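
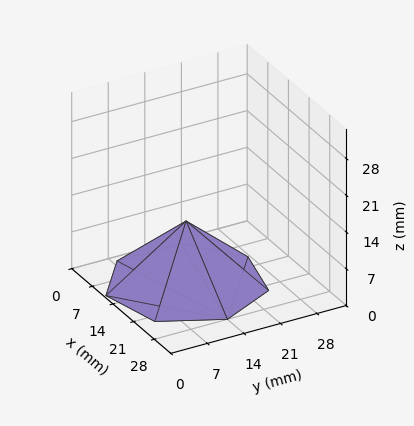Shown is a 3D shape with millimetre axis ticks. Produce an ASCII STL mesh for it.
Reading the render: the shape is a regular 7-sided pyramid, base circumscribed radius ≈ 14 mm, apex at z ≈ 12 mm (dimensions read to the nearest mm from the axis ticks). For the STL, each face is triangulated and given an outward normal.

solid part
  facet normal 0.0000 0.0000 -1.0000
    outer loop
      vertex 10.9 27.6 0.0
      vertex 22.7 24.9 0.0
      vertex 28.0 14.0 0.0
    endloop
  endfacet
  facet normal 0.0000 0.0000 -1.0000
    outer loop
      vertex 1.4 20.1 0.0
      vertex 10.9 27.6 0.0
      vertex 28.0 14.0 0.0
    endloop
  endfacet
  facet normal 0.0000 0.0000 -1.0000
    outer loop
      vertex 1.4 7.9 0.0
      vertex 1.4 20.1 0.0
      vertex 28.0 14.0 0.0
    endloop
  endfacet
  facet normal 0.0000 0.0000 -1.0000
    outer loop
      vertex 10.9 0.4 0.0
      vertex 1.4 7.9 0.0
      vertex 28.0 14.0 0.0
    endloop
  endfacet
  facet normal 0.0000 0.0000 -1.0000
    outer loop
      vertex 22.7 3.1 0.0
      vertex 10.9 0.4 0.0
      vertex 28.0 14.0 0.0
    endloop
  endfacet
  facet normal 0.6205 0.3017 0.7239
    outer loop
      vertex 28.0 14.0 0.0
      vertex 22.7 24.9 0.0
      vertex 14.0 14.0 12.0
    endloop
  endfacet
  facet normal 0.1540 0.6732 0.7232
    outer loop
      vertex 22.7 24.9 0.0
      vertex 10.9 27.6 0.0
      vertex 14.0 14.0 12.0
    endloop
  endfacet
  facet normal -0.4274 0.5414 0.7240
    outer loop
      vertex 10.9 27.6 0.0
      vertex 1.4 20.1 0.0
      vertex 14.0 14.0 12.0
    endloop
  endfacet
  facet normal -0.6897 0.0000 0.7241
    outer loop
      vertex 1.4 20.1 0.0
      vertex 1.4 7.9 0.0
      vertex 14.0 14.0 12.0
    endloop
  endfacet
  facet normal -0.4274 -0.5414 0.7240
    outer loop
      vertex 1.4 7.9 0.0
      vertex 10.9 0.4 0.0
      vertex 14.0 14.0 12.0
    endloop
  endfacet
  facet normal 0.1540 -0.6732 0.7232
    outer loop
      vertex 10.9 0.4 0.0
      vertex 22.7 3.1 0.0
      vertex 14.0 14.0 12.0
    endloop
  endfacet
  facet normal 0.6205 -0.3017 0.7239
    outer loop
      vertex 22.7 3.1 0.0
      vertex 28.0 14.0 0.0
      vertex 14.0 14.0 12.0
    endloop
  endfacet
endsolid part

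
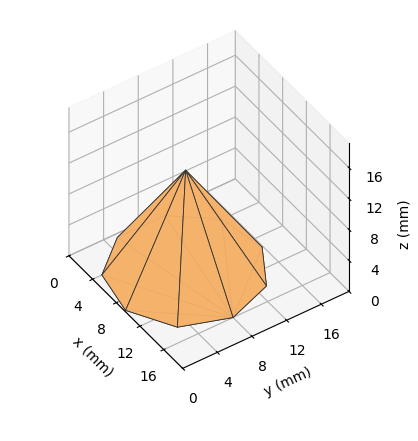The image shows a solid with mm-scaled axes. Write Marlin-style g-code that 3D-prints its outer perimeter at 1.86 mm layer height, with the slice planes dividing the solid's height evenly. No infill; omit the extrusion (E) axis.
Reading the render: the shape is a regular 9-sided pyramid, base circumscribed radius ≈ 8 mm, apex at z ≈ 13 mm (dimensions read to the nearest mm from the axis ticks). For the g-code, the solid's height is divided into equal slices at the stated Δz and each level perimeter traced with G1 moves after a G0 lift.

; perimeter-only toolpath
G21 ; units = mm
G90 ; absolute positioning
G28 ; home
; layer 1
G0 Z1.86
G0 X14.86 Y8.00
G1 X13.25 Y12.41
G1 X9.19 Y14.75
G1 X4.57 Y13.94
G1 X1.55 Y10.35
G1 X1.55 Y5.65
G1 X4.57 Y2.06
G1 X9.19 Y1.25
G1 X13.25 Y3.59
G1 X14.86 Y8.00
; layer 2
G0 Z3.71
G0 X13.71 Y8.00
G1 X12.38 Y11.67
G1 X8.99 Y13.63
G1 X5.14 Y12.95
G1 X2.63 Y9.96
G1 X2.63 Y6.04
G1 X5.14 Y3.05
G1 X8.99 Y2.37
G1 X12.38 Y4.33
G1 X13.71 Y8.00
; layer 3
G0 Z5.57
G0 X12.57 Y8.00
G1 X11.50 Y10.94
G1 X8.79 Y12.50
G1 X5.71 Y11.96
G1 X3.70 Y9.57
G1 X3.70 Y6.43
G1 X5.71 Y4.04
G1 X8.79 Y3.50
G1 X11.50 Y5.06
G1 X12.57 Y8.00
; layer 4
G0 Z7.43
G0 X11.43 Y8.00
G1 X10.63 Y10.20
G1 X8.60 Y11.38
G1 X6.29 Y10.97
G1 X4.78 Y9.17
G1 X4.78 Y6.83
G1 X6.29 Y5.03
G1 X8.60 Y4.62
G1 X10.63 Y5.80
G1 X11.43 Y8.00
; layer 5
G0 Z9.29
G0 X10.29 Y8.00
G1 X9.75 Y9.47
G1 X8.40 Y10.25
G1 X6.86 Y9.98
G1 X5.85 Y8.78
G1 X5.85 Y7.22
G1 X6.86 Y6.02
G1 X8.40 Y5.75
G1 X9.75 Y6.53
G1 X10.29 Y8.00
; layer 6
G0 Z11.14
G0 X9.14 Y8.00
G1 X8.88 Y8.73
G1 X8.20 Y9.13
G1 X7.43 Y8.99
G1 X6.93 Y8.39
G1 X6.93 Y7.61
G1 X7.43 Y7.01
G1 X8.20 Y6.87
G1 X8.88 Y7.27
G1 X9.14 Y8.00
M2 ; end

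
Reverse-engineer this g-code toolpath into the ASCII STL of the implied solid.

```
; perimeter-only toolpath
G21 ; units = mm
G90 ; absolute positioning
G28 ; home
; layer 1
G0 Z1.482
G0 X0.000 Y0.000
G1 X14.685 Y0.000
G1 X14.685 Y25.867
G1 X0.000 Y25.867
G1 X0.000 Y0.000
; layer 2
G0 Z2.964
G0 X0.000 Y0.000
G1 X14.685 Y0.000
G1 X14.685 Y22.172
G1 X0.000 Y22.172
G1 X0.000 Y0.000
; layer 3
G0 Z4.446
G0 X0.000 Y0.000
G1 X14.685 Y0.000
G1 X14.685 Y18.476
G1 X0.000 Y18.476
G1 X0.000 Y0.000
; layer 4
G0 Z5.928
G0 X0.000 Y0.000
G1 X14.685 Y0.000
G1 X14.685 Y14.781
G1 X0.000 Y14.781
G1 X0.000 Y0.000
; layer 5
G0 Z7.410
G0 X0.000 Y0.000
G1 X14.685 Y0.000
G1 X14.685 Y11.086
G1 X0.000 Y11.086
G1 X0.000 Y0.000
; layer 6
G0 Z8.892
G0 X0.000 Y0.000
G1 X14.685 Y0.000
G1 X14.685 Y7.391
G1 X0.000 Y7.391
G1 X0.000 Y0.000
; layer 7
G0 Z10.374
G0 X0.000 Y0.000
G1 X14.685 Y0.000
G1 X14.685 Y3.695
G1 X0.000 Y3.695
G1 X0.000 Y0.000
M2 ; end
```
solid part
  facet normal 0.0000 0.0000 -1.0000
    outer loop
      vertex 14.685 29.562 0.000
      vertex 14.685 0.000 0.000
      vertex 0.000 0.000 0.000
    endloop
  endfacet
  facet normal 0.0000 0.0000 -1.0000
    outer loop
      vertex 0.000 29.562 0.000
      vertex 14.685 29.562 0.000
      vertex 0.000 0.000 0.000
    endloop
  endfacet
  facet normal 0.0000 -1.0000 0.0000
    outer loop
      vertex 0.000 0.000 0.000
      vertex 14.685 0.000 0.000
      vertex 14.685 0.000 11.856
    endloop
  endfacet
  facet normal 0.0000 -1.0000 0.0000
    outer loop
      vertex 0.000 0.000 0.000
      vertex 14.685 0.000 11.856
      vertex 0.000 0.000 11.856
    endloop
  endfacet
  facet normal 0.0000 0.3722 0.9281
    outer loop
      vertex 0.000 0.000 11.856
      vertex 14.685 0.000 11.856
      vertex 14.685 29.562 0.000
    endloop
  endfacet
  facet normal 0.0000 0.3722 0.9281
    outer loop
      vertex 0.000 0.000 11.856
      vertex 14.685 29.562 0.000
      vertex 0.000 29.562 0.000
    endloop
  endfacet
  facet normal -1.0000 0.0000 0.0000
    outer loop
      vertex 0.000 0.000 11.856
      vertex 0.000 29.562 0.000
      vertex 0.000 0.000 0.000
    endloop
  endfacet
  facet normal 1.0000 0.0000 0.0000
    outer loop
      vertex 14.685 0.000 0.000
      vertex 14.685 29.562 0.000
      vertex 14.685 0.000 11.856
    endloop
  endfacet
endsolid part

The G0 Z moves step by Δz≈1.482 mm. The G1 loops shrink linearly with z, so the solid tapers from its base footprint up to z≈11.9. Closing with a flat bottom cap and the tapered top and triangulating gives 8 facets — a wedge (ramp): 14.7 × 29.6 mm base, rising to 11.9 mm along the y=0 edge and sloping linearly to z=0 at y=29.6.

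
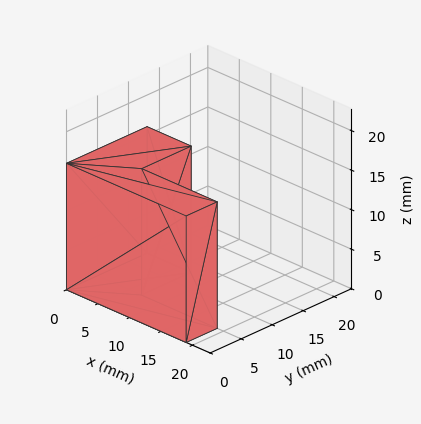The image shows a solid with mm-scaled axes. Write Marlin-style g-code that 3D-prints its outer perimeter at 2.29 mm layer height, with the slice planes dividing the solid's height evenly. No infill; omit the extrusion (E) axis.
Reading the render: the shape is an L-shaped prism: outer 19 × 13 mm, arm thicknesses ≈ 5 mm (horizontal) and 7 mm (vertical), extruded 16 mm in z (dimensions read to the nearest mm from the axis ticks). For the g-code, the solid's height is divided into equal slices at the stated Δz and each level perimeter traced with G1 moves after a G0 lift.

; perimeter-only toolpath
G21 ; units = mm
G90 ; absolute positioning
G28 ; home
; layer 1
G0 Z2.29
G0 X0.00 Y0.00
G1 X19.00 Y0.00
G1 X19.00 Y5.00
G1 X7.00 Y5.00
G1 X7.00 Y13.00
G1 X0.00 Y13.00
G1 X0.00 Y0.00
; layer 2
G0 Z4.57
G0 X0.00 Y0.00
G1 X19.00 Y0.00
G1 X19.00 Y5.00
G1 X7.00 Y5.00
G1 X7.00 Y13.00
G1 X0.00 Y13.00
G1 X0.00 Y0.00
; layer 3
G0 Z6.86
G0 X0.00 Y0.00
G1 X19.00 Y0.00
G1 X19.00 Y5.00
G1 X7.00 Y5.00
G1 X7.00 Y13.00
G1 X0.00 Y13.00
G1 X0.00 Y0.00
; layer 4
G0 Z9.14
G0 X0.00 Y0.00
G1 X19.00 Y0.00
G1 X19.00 Y5.00
G1 X7.00 Y5.00
G1 X7.00 Y13.00
G1 X0.00 Y13.00
G1 X0.00 Y0.00
; layer 5
G0 Z11.43
G0 X0.00 Y0.00
G1 X19.00 Y0.00
G1 X19.00 Y5.00
G1 X7.00 Y5.00
G1 X7.00 Y13.00
G1 X0.00 Y13.00
G1 X0.00 Y0.00
; layer 6
G0 Z13.71
G0 X0.00 Y0.00
G1 X19.00 Y0.00
G1 X19.00 Y5.00
G1 X7.00 Y5.00
G1 X7.00 Y13.00
G1 X0.00 Y13.00
G1 X0.00 Y0.00
; layer 7
G0 Z16.00
G0 X0.00 Y0.00
G1 X19.00 Y0.00
G1 X19.00 Y5.00
G1 X7.00 Y5.00
G1 X7.00 Y13.00
G1 X0.00 Y13.00
G1 X0.00 Y0.00
M2 ; end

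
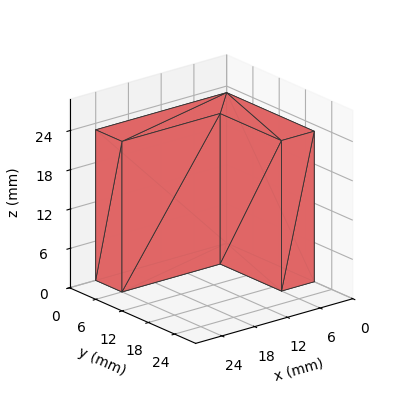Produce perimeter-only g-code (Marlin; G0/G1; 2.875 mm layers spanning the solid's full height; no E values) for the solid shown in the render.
Reading the render: the shape is an L-shaped prism: outer 24 × 20 mm, arm thicknesses ≈ 6 mm (horizontal) and 6 mm (vertical), extruded 23 mm in z (dimensions read to the nearest mm from the axis ticks). For the g-code, the solid's height is divided into equal slices at the stated Δz and each level perimeter traced with G1 moves after a G0 lift.

; perimeter-only toolpath
G21 ; units = mm
G90 ; absolute positioning
G28 ; home
; layer 1
G0 Z2.875
G0 X0.000 Y0.000
G1 X24.000 Y0.000
G1 X24.000 Y6.000
G1 X6.000 Y6.000
G1 X6.000 Y20.000
G1 X0.000 Y20.000
G1 X0.000 Y0.000
; layer 2
G0 Z5.750
G0 X0.000 Y0.000
G1 X24.000 Y0.000
G1 X24.000 Y6.000
G1 X6.000 Y6.000
G1 X6.000 Y20.000
G1 X0.000 Y20.000
G1 X0.000 Y0.000
; layer 3
G0 Z8.625
G0 X0.000 Y0.000
G1 X24.000 Y0.000
G1 X24.000 Y6.000
G1 X6.000 Y6.000
G1 X6.000 Y20.000
G1 X0.000 Y20.000
G1 X0.000 Y0.000
; layer 4
G0 Z11.500
G0 X0.000 Y0.000
G1 X24.000 Y0.000
G1 X24.000 Y6.000
G1 X6.000 Y6.000
G1 X6.000 Y20.000
G1 X0.000 Y20.000
G1 X0.000 Y0.000
; layer 5
G0 Z14.375
G0 X0.000 Y0.000
G1 X24.000 Y0.000
G1 X24.000 Y6.000
G1 X6.000 Y6.000
G1 X6.000 Y20.000
G1 X0.000 Y20.000
G1 X0.000 Y0.000
; layer 6
G0 Z17.250
G0 X0.000 Y0.000
G1 X24.000 Y0.000
G1 X24.000 Y6.000
G1 X6.000 Y6.000
G1 X6.000 Y20.000
G1 X0.000 Y20.000
G1 X0.000 Y0.000
; layer 7
G0 Z20.125
G0 X0.000 Y0.000
G1 X24.000 Y0.000
G1 X24.000 Y6.000
G1 X6.000 Y6.000
G1 X6.000 Y20.000
G1 X0.000 Y20.000
G1 X0.000 Y0.000
; layer 8
G0 Z23.000
G0 X0.000 Y0.000
G1 X24.000 Y0.000
G1 X24.000 Y6.000
G1 X6.000 Y6.000
G1 X6.000 Y20.000
G1 X0.000 Y20.000
G1 X0.000 Y0.000
M2 ; end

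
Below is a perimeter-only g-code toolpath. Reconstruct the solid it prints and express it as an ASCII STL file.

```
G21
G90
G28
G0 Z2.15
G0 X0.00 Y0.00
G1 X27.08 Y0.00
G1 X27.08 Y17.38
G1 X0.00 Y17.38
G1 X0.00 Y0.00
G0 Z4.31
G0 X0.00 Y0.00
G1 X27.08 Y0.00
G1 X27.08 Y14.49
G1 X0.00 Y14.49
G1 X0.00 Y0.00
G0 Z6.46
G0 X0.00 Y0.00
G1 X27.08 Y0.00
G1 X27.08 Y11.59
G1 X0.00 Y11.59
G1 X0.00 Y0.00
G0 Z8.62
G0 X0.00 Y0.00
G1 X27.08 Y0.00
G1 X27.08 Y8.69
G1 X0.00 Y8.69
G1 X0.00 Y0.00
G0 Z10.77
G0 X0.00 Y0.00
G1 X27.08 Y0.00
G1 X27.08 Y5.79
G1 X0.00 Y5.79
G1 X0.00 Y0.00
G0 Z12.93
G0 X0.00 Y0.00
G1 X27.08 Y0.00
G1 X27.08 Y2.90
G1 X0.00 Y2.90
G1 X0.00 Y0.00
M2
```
solid part
  facet normal 0.0000 0.0000 -1.0000
    outer loop
      vertex 27.08 20.28 0.00
      vertex 27.08 0.00 0.00
      vertex 0.00 0.00 0.00
    endloop
  endfacet
  facet normal 0.0000 0.0000 -1.0000
    outer loop
      vertex 0.00 20.28 0.00
      vertex 27.08 20.28 0.00
      vertex 0.00 0.00 0.00
    endloop
  endfacet
  facet normal 0.0000 -1.0000 0.0000
    outer loop
      vertex 0.00 0.00 0.00
      vertex 27.08 0.00 0.00
      vertex 27.08 0.00 15.08
    endloop
  endfacet
  facet normal 0.0000 -1.0000 0.0000
    outer loop
      vertex 0.00 0.00 0.00
      vertex 27.08 0.00 15.08
      vertex 0.00 0.00 15.08
    endloop
  endfacet
  facet normal 0.0000 0.5967 0.8025
    outer loop
      vertex 0.00 0.00 15.08
      vertex 27.08 0.00 15.08
      vertex 27.08 20.28 0.00
    endloop
  endfacet
  facet normal 0.0000 0.5967 0.8025
    outer loop
      vertex 0.00 0.00 15.08
      vertex 27.08 20.28 0.00
      vertex 0.00 20.28 0.00
    endloop
  endfacet
  facet normal -1.0000 0.0000 0.0000
    outer loop
      vertex 0.00 0.00 15.08
      vertex 0.00 20.28 0.00
      vertex 0.00 0.00 0.00
    endloop
  endfacet
  facet normal 1.0000 0.0000 0.0000
    outer loop
      vertex 27.08 0.00 0.00
      vertex 27.08 20.28 0.00
      vertex 27.08 0.00 15.08
    endloop
  endfacet
endsolid part

The G0 Z moves step by Δz≈2.15 mm. The G1 loops shrink linearly with z, so the solid tapers from its base footprint up to z≈15.1. Closing with a flat bottom cap and the tapered top and triangulating gives 8 facets — a wedge (ramp): 27.1 × 20.3 mm base, rising to 15.1 mm along the y=0 edge and sloping linearly to z=0 at y=20.3.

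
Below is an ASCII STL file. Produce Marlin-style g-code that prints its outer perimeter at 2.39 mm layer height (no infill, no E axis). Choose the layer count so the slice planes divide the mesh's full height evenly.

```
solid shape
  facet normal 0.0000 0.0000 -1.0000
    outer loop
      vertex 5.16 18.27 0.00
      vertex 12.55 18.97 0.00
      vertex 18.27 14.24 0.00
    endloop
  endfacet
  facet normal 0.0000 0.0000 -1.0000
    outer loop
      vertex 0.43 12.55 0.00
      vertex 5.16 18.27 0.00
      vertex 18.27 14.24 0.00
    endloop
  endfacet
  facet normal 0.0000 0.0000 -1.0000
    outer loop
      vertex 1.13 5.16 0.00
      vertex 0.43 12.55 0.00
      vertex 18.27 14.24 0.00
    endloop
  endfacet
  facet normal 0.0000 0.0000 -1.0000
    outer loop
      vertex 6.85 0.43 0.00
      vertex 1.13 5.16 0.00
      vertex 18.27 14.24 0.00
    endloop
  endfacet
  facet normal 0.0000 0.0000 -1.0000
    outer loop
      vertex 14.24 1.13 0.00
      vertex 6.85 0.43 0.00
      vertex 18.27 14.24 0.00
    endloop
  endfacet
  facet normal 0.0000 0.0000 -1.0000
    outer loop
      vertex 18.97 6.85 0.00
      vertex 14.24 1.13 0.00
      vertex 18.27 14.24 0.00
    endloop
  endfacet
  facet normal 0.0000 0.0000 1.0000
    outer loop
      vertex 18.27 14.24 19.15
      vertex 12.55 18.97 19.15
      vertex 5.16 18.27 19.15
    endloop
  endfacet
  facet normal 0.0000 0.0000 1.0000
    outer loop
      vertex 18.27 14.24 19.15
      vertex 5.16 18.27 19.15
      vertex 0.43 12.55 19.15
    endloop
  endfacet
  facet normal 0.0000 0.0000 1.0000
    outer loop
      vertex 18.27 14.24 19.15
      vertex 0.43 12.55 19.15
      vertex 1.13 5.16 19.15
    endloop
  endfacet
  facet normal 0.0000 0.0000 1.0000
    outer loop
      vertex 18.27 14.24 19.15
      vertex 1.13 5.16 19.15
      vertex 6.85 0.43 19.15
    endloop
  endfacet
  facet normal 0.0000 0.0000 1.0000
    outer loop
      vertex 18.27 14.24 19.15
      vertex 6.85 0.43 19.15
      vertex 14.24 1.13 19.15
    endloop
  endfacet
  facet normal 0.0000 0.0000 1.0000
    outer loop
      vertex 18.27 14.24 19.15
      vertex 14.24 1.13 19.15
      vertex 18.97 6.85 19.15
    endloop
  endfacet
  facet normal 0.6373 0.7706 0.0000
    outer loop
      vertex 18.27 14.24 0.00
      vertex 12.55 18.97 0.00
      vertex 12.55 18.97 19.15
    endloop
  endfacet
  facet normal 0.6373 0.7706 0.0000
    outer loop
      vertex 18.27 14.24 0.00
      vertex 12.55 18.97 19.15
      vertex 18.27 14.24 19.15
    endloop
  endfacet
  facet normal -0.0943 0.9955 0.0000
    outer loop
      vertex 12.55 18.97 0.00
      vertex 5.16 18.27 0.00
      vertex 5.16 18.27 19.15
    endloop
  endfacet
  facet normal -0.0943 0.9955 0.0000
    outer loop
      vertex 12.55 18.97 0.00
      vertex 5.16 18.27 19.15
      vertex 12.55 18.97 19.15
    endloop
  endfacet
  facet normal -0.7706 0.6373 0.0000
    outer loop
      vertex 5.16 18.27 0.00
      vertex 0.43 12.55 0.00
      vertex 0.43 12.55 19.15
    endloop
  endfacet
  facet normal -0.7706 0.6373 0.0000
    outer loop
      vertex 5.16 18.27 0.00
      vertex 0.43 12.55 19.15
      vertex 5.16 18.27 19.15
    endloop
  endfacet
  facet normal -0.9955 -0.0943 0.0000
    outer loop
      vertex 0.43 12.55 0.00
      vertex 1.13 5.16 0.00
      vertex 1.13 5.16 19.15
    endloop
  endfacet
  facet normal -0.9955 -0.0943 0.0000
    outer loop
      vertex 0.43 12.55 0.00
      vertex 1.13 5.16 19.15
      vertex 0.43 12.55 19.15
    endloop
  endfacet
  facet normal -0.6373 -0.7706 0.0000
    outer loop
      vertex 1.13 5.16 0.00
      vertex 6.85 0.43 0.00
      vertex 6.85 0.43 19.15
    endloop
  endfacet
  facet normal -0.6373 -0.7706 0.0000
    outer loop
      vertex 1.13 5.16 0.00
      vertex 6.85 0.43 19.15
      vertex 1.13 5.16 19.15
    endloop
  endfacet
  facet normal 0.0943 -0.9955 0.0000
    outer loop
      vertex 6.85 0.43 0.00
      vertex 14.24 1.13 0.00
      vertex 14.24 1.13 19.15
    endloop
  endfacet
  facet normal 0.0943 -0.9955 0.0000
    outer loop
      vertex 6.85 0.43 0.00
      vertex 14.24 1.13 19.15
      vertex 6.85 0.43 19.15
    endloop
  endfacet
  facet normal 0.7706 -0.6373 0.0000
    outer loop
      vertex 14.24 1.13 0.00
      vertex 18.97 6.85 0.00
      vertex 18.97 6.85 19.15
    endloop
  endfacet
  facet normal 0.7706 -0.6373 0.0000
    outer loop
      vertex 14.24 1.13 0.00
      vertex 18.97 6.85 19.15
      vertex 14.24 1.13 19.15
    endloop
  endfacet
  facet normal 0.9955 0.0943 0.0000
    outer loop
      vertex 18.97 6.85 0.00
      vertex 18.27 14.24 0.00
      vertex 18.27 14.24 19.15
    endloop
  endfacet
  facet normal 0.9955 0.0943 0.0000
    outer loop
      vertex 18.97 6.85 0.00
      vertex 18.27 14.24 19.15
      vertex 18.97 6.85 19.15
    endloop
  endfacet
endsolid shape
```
; perimeter-only toolpath
G21 ; units = mm
G90 ; absolute positioning
G28 ; home
; layer 1
G0 Z2.39
G0 X18.27 Y14.24
G1 X12.55 Y18.97
G1 X5.16 Y18.27
G1 X0.43 Y12.55
G1 X1.13 Y5.16
G1 X6.85 Y0.43
G1 X14.24 Y1.13
G1 X18.97 Y6.85
G1 X18.27 Y14.24
; layer 2
G0 Z4.79
G0 X18.27 Y14.24
G1 X12.55 Y18.97
G1 X5.16 Y18.27
G1 X0.43 Y12.55
G1 X1.13 Y5.16
G1 X6.85 Y0.43
G1 X14.24 Y1.13
G1 X18.97 Y6.85
G1 X18.27 Y14.24
; layer 3
G0 Z7.18
G0 X18.27 Y14.24
G1 X12.55 Y18.97
G1 X5.16 Y18.27
G1 X0.43 Y12.55
G1 X1.13 Y5.16
G1 X6.85 Y0.43
G1 X14.24 Y1.13
G1 X18.97 Y6.85
G1 X18.27 Y14.24
; layer 4
G0 Z9.57
G0 X18.27 Y14.24
G1 X12.55 Y18.97
G1 X5.16 Y18.27
G1 X0.43 Y12.55
G1 X1.13 Y5.16
G1 X6.85 Y0.43
G1 X14.24 Y1.13
G1 X18.97 Y6.85
G1 X18.27 Y14.24
; layer 5
G0 Z11.97
G0 X18.27 Y14.24
G1 X12.55 Y18.97
G1 X5.16 Y18.27
G1 X0.43 Y12.55
G1 X1.13 Y5.16
G1 X6.85 Y0.43
G1 X14.24 Y1.13
G1 X18.97 Y6.85
G1 X18.27 Y14.24
; layer 6
G0 Z14.36
G0 X18.27 Y14.24
G1 X12.55 Y18.97
G1 X5.16 Y18.27
G1 X0.43 Y12.55
G1 X1.13 Y5.16
G1 X6.85 Y0.43
G1 X14.24 Y1.13
G1 X18.97 Y6.85
G1 X18.27 Y14.24
; layer 7
G0 Z16.76
G0 X18.27 Y14.24
G1 X12.55 Y18.97
G1 X5.16 Y18.27
G1 X0.43 Y12.55
G1 X1.13 Y5.16
G1 X6.85 Y0.43
G1 X14.24 Y1.13
G1 X18.97 Y6.85
G1 X18.27 Y14.24
; layer 8
G0 Z19.15
G0 X18.27 Y14.24
G1 X12.55 Y18.97
G1 X5.16 Y18.27
G1 X0.43 Y12.55
G1 X1.13 Y5.16
G1 X6.85 Y0.43
G1 X14.24 Y1.13
G1 X18.97 Y6.85
G1 X18.27 Y14.24
M2 ; end

The solid is a regular 8-sided prism (a cylinder approximated with 8 flat sides), circumscribed radius ≈ 9.7 mm, height ≈ 19.1 mm. Slicing at Δz = 2.39 mm — 8 equal slices spanning the solid's height, so layer i sits at z = i·h/8 — gives 8 non-empty perimeters. Each is a 8-segment closed polygon; G0 lifts to the layer z and rapids to the start vertex, then G1 traces the edges.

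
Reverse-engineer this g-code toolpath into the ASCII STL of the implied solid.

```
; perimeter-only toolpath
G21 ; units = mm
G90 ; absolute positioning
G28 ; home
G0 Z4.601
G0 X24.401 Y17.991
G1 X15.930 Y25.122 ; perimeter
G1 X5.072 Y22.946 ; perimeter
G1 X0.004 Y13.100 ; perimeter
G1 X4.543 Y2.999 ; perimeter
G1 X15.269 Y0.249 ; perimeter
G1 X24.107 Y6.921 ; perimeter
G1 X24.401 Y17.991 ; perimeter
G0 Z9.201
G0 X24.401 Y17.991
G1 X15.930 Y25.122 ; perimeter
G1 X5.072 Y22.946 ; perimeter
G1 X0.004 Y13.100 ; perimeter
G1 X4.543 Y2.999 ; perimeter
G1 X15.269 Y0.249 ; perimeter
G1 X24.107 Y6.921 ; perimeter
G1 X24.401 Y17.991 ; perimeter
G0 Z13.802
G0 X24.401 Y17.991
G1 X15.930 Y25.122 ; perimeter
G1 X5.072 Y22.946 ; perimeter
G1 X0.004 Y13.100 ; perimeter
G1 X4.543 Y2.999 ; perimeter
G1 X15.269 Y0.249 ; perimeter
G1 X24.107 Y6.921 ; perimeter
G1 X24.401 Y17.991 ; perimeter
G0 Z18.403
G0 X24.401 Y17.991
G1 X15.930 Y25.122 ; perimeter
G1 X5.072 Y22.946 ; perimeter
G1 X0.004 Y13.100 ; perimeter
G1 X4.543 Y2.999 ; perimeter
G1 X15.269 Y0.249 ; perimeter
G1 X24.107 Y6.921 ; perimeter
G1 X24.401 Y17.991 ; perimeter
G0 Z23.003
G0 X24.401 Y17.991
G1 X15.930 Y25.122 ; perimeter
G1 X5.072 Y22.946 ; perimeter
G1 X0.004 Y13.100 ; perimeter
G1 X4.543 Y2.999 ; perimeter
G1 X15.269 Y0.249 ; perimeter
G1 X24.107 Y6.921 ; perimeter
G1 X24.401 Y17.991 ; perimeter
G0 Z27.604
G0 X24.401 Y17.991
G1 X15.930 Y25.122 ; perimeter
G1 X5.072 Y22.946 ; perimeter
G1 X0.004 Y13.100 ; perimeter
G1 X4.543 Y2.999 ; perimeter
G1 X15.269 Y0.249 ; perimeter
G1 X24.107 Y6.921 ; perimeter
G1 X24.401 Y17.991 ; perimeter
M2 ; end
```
solid part
  facet normal 0.0000 0.0000 -1.0000
    outer loop
      vertex 5.072 22.946 0.000
      vertex 15.930 25.122 0.000
      vertex 24.401 17.991 0.000
    endloop
  endfacet
  facet normal 0.0000 0.0000 -1.0000
    outer loop
      vertex 0.004 13.100 0.000
      vertex 5.072 22.946 0.000
      vertex 24.401 17.991 0.000
    endloop
  endfacet
  facet normal 0.0000 0.0000 -1.0000
    outer loop
      vertex 4.543 2.999 0.000
      vertex 0.004 13.100 0.000
      vertex 24.401 17.991 0.000
    endloop
  endfacet
  facet normal 0.0000 0.0000 -1.0000
    outer loop
      vertex 15.269 0.249 0.000
      vertex 4.543 2.999 0.000
      vertex 24.401 17.991 0.000
    endloop
  endfacet
  facet normal 0.0000 0.0000 -1.0000
    outer loop
      vertex 24.107 6.921 0.000
      vertex 15.269 0.249 0.000
      vertex 24.401 17.991 0.000
    endloop
  endfacet
  facet normal 0.0000 0.0000 1.0000
    outer loop
      vertex 24.401 17.991 27.604
      vertex 15.930 25.122 27.604
      vertex 5.072 22.946 27.604
    endloop
  endfacet
  facet normal 0.0000 0.0000 1.0000
    outer loop
      vertex 24.401 17.991 27.604
      vertex 5.072 22.946 27.604
      vertex 0.004 13.100 27.604
    endloop
  endfacet
  facet normal 0.0000 0.0000 1.0000
    outer loop
      vertex 24.401 17.991 27.604
      vertex 0.004 13.100 27.604
      vertex 4.543 2.999 27.604
    endloop
  endfacet
  facet normal 0.0000 0.0000 1.0000
    outer loop
      vertex 24.401 17.991 27.604
      vertex 4.543 2.999 27.604
      vertex 15.269 0.249 27.604
    endloop
  endfacet
  facet normal 0.0000 0.0000 1.0000
    outer loop
      vertex 24.401 17.991 27.604
      vertex 15.269 0.249 27.604
      vertex 24.107 6.921 27.604
    endloop
  endfacet
  facet normal 0.6440 0.7650 0.0000
    outer loop
      vertex 24.401 17.991 0.000
      vertex 15.930 25.122 0.000
      vertex 15.930 25.122 27.604
    endloop
  endfacet
  facet normal 0.6440 0.7650 0.0000
    outer loop
      vertex 24.401 17.991 0.000
      vertex 15.930 25.122 27.604
      vertex 24.401 17.991 27.604
    endloop
  endfacet
  facet normal -0.1965 0.9805 0.0000
    outer loop
      vertex 15.930 25.122 0.000
      vertex 5.072 22.946 0.000
      vertex 5.072 22.946 27.604
    endloop
  endfacet
  facet normal -0.1965 0.9805 0.0000
    outer loop
      vertex 15.930 25.122 0.000
      vertex 5.072 22.946 27.604
      vertex 15.930 25.122 27.604
    endloop
  endfacet
  facet normal -0.8891 0.4577 0.0000
    outer loop
      vertex 5.072 22.946 0.000
      vertex 0.004 13.100 0.000
      vertex 0.004 13.100 27.604
    endloop
  endfacet
  facet normal -0.8891 0.4577 0.0000
    outer loop
      vertex 5.072 22.946 0.000
      vertex 0.004 13.100 27.604
      vertex 5.072 22.946 27.604
    endloop
  endfacet
  facet normal -0.9121 -0.4099 0.0000
    outer loop
      vertex 0.004 13.100 0.000
      vertex 4.543 2.999 0.000
      vertex 4.543 2.999 27.604
    endloop
  endfacet
  facet normal -0.9121 -0.4099 0.0000
    outer loop
      vertex 0.004 13.100 0.000
      vertex 4.543 2.999 27.604
      vertex 0.004 13.100 27.604
    endloop
  endfacet
  facet normal -0.2484 -0.9687 0.0000
    outer loop
      vertex 4.543 2.999 0.000
      vertex 15.269 0.249 0.000
      vertex 15.269 0.249 27.604
    endloop
  endfacet
  facet normal -0.2484 -0.9687 0.0000
    outer loop
      vertex 4.543 2.999 0.000
      vertex 15.269 0.249 27.604
      vertex 4.543 2.999 27.604
    endloop
  endfacet
  facet normal 0.6025 -0.7981 0.0000
    outer loop
      vertex 15.269 0.249 0.000
      vertex 24.107 6.921 0.000
      vertex 24.107 6.921 27.604
    endloop
  endfacet
  facet normal 0.6025 -0.7981 0.0000
    outer loop
      vertex 15.269 0.249 0.000
      vertex 24.107 6.921 27.604
      vertex 15.269 0.249 27.604
    endloop
  endfacet
  facet normal 0.9996 -0.0265 0.0000
    outer loop
      vertex 24.107 6.921 0.000
      vertex 24.401 17.991 0.000
      vertex 24.401 17.991 27.604
    endloop
  endfacet
  facet normal 0.9996 -0.0265 0.0000
    outer loop
      vertex 24.107 6.921 0.000
      vertex 24.401 17.991 27.604
      vertex 24.107 6.921 27.604
    endloop
  endfacet
endsolid part

The G0 Z moves step by Δz≈4.601 mm. Every layer's G1 loop is the same polygon, so the solid is a straight extrusion of it from z=0 to z≈27.6. Closing with flat bottom and top caps and triangulating gives 24 facets — a regular 7-sided prism (a cylinder approximated with 7 flat sides), circumscribed radius ≈ 12.8 mm, height ≈ 27.6 mm.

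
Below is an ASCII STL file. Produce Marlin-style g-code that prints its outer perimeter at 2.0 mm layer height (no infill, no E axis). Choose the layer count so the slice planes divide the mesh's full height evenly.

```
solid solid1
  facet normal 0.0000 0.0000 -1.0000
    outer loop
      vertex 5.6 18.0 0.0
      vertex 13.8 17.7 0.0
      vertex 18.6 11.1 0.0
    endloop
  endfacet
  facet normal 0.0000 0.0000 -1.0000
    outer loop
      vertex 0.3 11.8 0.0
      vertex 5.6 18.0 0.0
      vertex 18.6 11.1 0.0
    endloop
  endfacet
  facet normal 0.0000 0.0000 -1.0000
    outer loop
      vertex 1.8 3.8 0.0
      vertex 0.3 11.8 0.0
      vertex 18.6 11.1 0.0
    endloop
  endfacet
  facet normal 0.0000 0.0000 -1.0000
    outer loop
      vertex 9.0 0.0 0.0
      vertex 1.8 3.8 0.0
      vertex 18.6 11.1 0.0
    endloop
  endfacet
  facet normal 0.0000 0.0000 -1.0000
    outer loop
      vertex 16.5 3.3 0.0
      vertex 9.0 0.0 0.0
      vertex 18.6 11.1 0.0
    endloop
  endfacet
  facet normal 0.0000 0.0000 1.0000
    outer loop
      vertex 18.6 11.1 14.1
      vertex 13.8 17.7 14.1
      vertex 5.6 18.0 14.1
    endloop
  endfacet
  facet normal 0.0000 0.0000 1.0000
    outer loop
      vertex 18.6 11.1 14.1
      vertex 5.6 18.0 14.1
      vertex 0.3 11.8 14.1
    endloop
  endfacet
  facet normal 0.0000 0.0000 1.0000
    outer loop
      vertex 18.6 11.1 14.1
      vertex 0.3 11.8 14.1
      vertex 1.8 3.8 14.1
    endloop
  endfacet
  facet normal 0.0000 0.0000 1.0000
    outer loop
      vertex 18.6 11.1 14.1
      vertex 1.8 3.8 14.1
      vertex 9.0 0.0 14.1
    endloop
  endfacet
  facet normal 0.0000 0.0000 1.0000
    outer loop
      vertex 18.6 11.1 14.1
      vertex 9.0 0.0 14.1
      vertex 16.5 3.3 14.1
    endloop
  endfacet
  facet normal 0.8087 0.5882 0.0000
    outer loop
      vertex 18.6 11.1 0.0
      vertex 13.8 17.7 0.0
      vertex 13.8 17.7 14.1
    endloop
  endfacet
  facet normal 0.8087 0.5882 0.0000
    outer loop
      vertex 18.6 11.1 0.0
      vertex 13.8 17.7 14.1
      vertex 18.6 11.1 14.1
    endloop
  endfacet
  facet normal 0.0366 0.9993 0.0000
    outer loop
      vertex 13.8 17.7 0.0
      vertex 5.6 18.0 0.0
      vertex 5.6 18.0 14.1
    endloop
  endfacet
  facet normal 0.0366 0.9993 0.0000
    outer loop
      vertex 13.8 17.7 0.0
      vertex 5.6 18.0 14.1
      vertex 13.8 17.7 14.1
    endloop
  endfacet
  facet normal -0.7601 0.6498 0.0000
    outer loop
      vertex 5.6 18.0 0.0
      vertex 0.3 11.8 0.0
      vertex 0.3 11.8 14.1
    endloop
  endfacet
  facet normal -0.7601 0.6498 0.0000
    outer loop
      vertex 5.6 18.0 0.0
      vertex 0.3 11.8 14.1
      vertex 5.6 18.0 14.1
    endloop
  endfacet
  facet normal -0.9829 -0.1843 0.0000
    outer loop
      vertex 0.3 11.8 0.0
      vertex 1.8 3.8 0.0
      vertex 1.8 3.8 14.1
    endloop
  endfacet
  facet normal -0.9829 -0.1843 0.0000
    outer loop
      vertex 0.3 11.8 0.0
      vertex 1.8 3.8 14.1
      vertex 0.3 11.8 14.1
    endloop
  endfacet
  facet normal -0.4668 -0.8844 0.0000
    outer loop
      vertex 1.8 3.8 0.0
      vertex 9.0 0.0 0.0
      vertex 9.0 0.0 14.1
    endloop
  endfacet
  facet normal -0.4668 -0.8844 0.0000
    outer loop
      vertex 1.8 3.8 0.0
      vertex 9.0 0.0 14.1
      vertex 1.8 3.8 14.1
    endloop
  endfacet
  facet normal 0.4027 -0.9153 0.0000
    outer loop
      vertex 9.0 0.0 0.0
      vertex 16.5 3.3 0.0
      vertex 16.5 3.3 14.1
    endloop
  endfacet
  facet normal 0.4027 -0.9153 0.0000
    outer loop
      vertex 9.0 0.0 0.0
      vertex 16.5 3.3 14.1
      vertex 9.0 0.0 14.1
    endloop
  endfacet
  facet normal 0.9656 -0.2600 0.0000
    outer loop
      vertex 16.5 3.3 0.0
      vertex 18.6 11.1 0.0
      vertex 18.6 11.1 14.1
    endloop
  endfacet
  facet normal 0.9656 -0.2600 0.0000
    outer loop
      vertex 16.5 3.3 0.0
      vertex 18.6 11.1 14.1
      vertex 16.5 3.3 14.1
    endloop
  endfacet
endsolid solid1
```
; perimeter-only toolpath
G21 ; units = mm
G90 ; absolute positioning
G28 ; home
; layer 1
G0 Z2.0
G0 X18.6 Y11.1
G1 X13.8 Y17.7
G1 X5.6 Y18.0
G1 X0.3 Y11.8
G1 X1.8 Y3.8
G1 X9.0 Y0.0
G1 X16.5 Y3.3
G1 X18.6 Y11.1
; layer 2
G0 Z4.0
G0 X18.6 Y11.1
G1 X13.8 Y17.7
G1 X5.6 Y18.0
G1 X0.3 Y11.8
G1 X1.8 Y3.8
G1 X9.0 Y0.0
G1 X16.5 Y3.3
G1 X18.6 Y11.1
; layer 3
G0 Z6.0
G0 X18.6 Y11.1
G1 X13.8 Y17.7
G1 X5.6 Y18.0
G1 X0.3 Y11.8
G1 X1.8 Y3.8
G1 X9.0 Y0.0
G1 X16.5 Y3.3
G1 X18.6 Y11.1
; layer 4
G0 Z8.1
G0 X18.6 Y11.1
G1 X13.8 Y17.7
G1 X5.6 Y18.0
G1 X0.3 Y11.8
G1 X1.8 Y3.8
G1 X9.0 Y0.0
G1 X16.5 Y3.3
G1 X18.6 Y11.1
; layer 5
G0 Z10.1
G0 X18.6 Y11.1
G1 X13.8 Y17.7
G1 X5.6 Y18.0
G1 X0.3 Y11.8
G1 X1.8 Y3.8
G1 X9.0 Y0.0
G1 X16.5 Y3.3
G1 X18.6 Y11.1
; layer 6
G0 Z12.1
G0 X18.6 Y11.1
G1 X13.8 Y17.7
G1 X5.6 Y18.0
G1 X0.3 Y11.8
G1 X1.8 Y3.8
G1 X9.0 Y0.0
G1 X16.5 Y3.3
G1 X18.6 Y11.1
; layer 7
G0 Z14.1
G0 X18.6 Y11.1
G1 X13.8 Y17.7
G1 X5.6 Y18.0
G1 X0.3 Y11.8
G1 X1.8 Y3.8
G1 X9.0 Y0.0
G1 X16.5 Y3.3
G1 X18.6 Y11.1
M2 ; end

The solid is a regular 7-sided prism (a cylinder approximated with 7 flat sides), circumscribed radius ≈ 9.4 mm, height ≈ 14.1 mm. Slicing at Δz = 2.0 mm — 7 equal slices spanning the solid's height, so layer i sits at z = i·h/7 — gives 7 non-empty perimeters. Each is a 7-segment closed polygon; G0 lifts to the layer z and rapids to the start vertex, then G1 traces the edges.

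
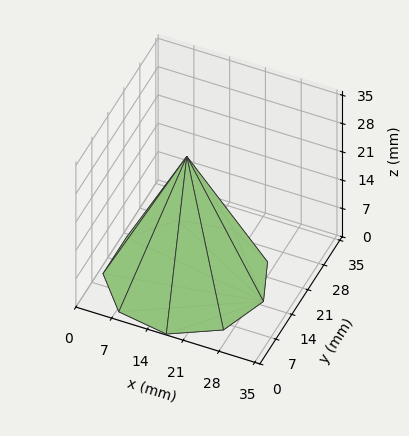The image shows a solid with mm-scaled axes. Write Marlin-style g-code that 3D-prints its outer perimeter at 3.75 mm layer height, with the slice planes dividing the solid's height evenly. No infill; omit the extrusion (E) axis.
Reading the render: the shape is a regular 9-sided pyramid, base circumscribed radius ≈ 15 mm, apex at z ≈ 30 mm (dimensions read to the nearest mm from the axis ticks). For the g-code, the solid's height is divided into equal slices at the stated Δz and each level perimeter traced with G1 moves after a G0 lift.

; perimeter-only toolpath
G21 ; units = mm
G90 ; absolute positioning
G28 ; home
; layer 1
G0 Z3.75
G0 X28.12 Y15.00
G1 X25.05 Y23.44
G1 X17.28 Y27.92
G1 X8.44 Y26.37
G1 X2.66 Y19.49
G1 X2.66 Y10.51
G1 X8.44 Y3.63
G1 X17.28 Y2.08
G1 X25.05 Y6.57
G1 X28.12 Y15.00
; layer 2
G0 Z7.50
G0 X26.25 Y15.00
G1 X23.62 Y22.23
G1 X16.95 Y26.08
G1 X9.38 Y24.74
G1 X4.42 Y18.85
G1 X4.42 Y11.15
G1 X9.38 Y5.26
G1 X16.95 Y3.92
G1 X23.62 Y7.77
G1 X26.25 Y15.00
; layer 3
G0 Z11.25
G0 X24.38 Y15.00
G1 X22.18 Y21.02
G1 X16.62 Y24.23
G1 X10.31 Y23.12
G1 X6.19 Y18.21
G1 X6.19 Y11.79
G1 X10.31 Y6.88
G1 X16.62 Y5.77
G1 X22.18 Y8.97
G1 X24.38 Y15.00
; layer 4
G0 Z15.00
G0 X22.50 Y15.00
G1 X20.74 Y19.82
G1 X16.30 Y22.38
G1 X11.25 Y21.49
G1 X7.95 Y17.56
G1 X7.95 Y12.43
G1 X11.25 Y8.50
G1 X16.30 Y7.62
G1 X20.74 Y10.18
G1 X22.50 Y15.00
; layer 5
G0 Z18.75
G0 X20.62 Y15.00
G1 X19.31 Y18.62
G1 X15.98 Y20.54
G1 X12.19 Y19.87
G1 X9.71 Y16.92
G1 X9.71 Y13.08
G1 X12.19 Y10.13
G1 X15.98 Y9.46
G1 X19.31 Y11.38
G1 X20.62 Y15.00
; layer 6
G0 Z22.50
G0 X18.75 Y15.00
G1 X17.87 Y17.41
G1 X15.65 Y18.69
G1 X13.12 Y18.25
G1 X11.47 Y16.28
G1 X11.47 Y13.72
G1 X13.12 Y11.75
G1 X15.65 Y11.31
G1 X17.87 Y12.59
G1 X18.75 Y15.00
; layer 7
G0 Z26.25
G0 X16.88 Y15.00
G1 X16.44 Y16.20
G1 X15.32 Y16.85
G1 X14.06 Y16.62
G1 X13.24 Y15.64
G1 X13.24 Y14.36
G1 X14.06 Y13.38
G1 X15.32 Y13.15
G1 X16.44 Y13.79
G1 X16.88 Y15.00
M2 ; end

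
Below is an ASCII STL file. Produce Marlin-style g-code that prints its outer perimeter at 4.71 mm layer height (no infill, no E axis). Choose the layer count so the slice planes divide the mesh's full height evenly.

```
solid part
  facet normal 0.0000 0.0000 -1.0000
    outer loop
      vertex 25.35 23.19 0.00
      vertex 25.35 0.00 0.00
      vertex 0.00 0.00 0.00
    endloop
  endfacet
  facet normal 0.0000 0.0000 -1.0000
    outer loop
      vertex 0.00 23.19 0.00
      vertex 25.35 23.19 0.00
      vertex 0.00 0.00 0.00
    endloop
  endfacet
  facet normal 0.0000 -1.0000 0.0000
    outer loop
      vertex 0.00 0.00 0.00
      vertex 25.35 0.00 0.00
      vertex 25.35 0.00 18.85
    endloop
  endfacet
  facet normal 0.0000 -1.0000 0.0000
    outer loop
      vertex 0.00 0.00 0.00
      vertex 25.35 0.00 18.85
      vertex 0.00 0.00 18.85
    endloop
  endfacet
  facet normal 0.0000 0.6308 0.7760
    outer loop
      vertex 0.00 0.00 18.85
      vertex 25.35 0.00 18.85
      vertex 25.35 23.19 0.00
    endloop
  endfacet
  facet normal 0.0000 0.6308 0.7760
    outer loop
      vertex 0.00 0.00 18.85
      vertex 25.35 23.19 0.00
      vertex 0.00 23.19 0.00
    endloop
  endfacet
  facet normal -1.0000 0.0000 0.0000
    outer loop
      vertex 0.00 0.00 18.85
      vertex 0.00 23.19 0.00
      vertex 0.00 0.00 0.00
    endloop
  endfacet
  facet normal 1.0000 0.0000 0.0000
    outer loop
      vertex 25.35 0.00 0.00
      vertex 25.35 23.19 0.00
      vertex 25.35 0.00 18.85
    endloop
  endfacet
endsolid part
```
; perimeter-only toolpath
G21 ; units = mm
G90 ; absolute positioning
G28 ; home
; layer 1
G0 Z4.71
G0 X0.00 Y0.00
G1 X25.35 Y0.00
G1 X25.35 Y17.39
G1 X0.00 Y17.39
G1 X0.00 Y0.00
; layer 2
G0 Z9.43
G0 X0.00 Y0.00
G1 X25.35 Y0.00
G1 X25.35 Y11.60
G1 X0.00 Y11.60
G1 X0.00 Y0.00
; layer 3
G0 Z14.14
G0 X0.00 Y0.00
G1 X25.35 Y0.00
G1 X25.35 Y5.80
G1 X0.00 Y5.80
G1 X0.00 Y0.00
M2 ; end

The solid is a wedge (ramp): 25.4 × 23.2 mm base, rising to 18.9 mm along the y=0 edge and sloping linearly to z=0 at y=23.2. Slicing at Δz = 4.71 mm — 4 equal slices spanning the solid's height, so layer i sits at z = i·h/4 — gives 3 non-empty perimeters. Each is a 4-segment closed polygon; G0 lifts to the layer z and rapids to the start vertex, then G1 traces the edges. The cross-section shrinks linearly with z (the slice at the apex is degenerate and omitted).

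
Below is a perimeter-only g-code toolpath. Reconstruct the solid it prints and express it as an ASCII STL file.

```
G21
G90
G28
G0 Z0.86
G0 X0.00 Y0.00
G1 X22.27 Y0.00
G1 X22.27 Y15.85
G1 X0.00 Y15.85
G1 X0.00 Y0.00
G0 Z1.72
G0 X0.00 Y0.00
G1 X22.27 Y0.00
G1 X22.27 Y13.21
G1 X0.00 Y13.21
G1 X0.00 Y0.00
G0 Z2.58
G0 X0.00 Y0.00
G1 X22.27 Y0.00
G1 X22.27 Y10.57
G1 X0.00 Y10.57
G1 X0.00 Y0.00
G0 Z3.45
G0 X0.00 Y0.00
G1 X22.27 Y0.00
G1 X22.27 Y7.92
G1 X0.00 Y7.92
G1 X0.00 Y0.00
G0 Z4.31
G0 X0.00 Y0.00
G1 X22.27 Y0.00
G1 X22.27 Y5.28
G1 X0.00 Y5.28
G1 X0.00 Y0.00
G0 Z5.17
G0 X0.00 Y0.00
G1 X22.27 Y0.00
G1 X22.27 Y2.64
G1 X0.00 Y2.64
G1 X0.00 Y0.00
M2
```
solid part
  facet normal 0.0000 0.0000 -1.0000
    outer loop
      vertex 22.27 18.49 0.00
      vertex 22.27 0.00 0.00
      vertex 0.00 0.00 0.00
    endloop
  endfacet
  facet normal 0.0000 0.0000 -1.0000
    outer loop
      vertex 0.00 18.49 0.00
      vertex 22.27 18.49 0.00
      vertex 0.00 0.00 0.00
    endloop
  endfacet
  facet normal 0.0000 -1.0000 0.0000
    outer loop
      vertex 0.00 0.00 0.00
      vertex 22.27 0.00 0.00
      vertex 22.27 0.00 6.03
    endloop
  endfacet
  facet normal 0.0000 -1.0000 0.0000
    outer loop
      vertex 0.00 0.00 0.00
      vertex 22.27 0.00 6.03
      vertex 0.00 0.00 6.03
    endloop
  endfacet
  facet normal 0.0000 0.3101 0.9507
    outer loop
      vertex 0.00 0.00 6.03
      vertex 22.27 0.00 6.03
      vertex 22.27 18.49 0.00
    endloop
  endfacet
  facet normal 0.0000 0.3101 0.9507
    outer loop
      vertex 0.00 0.00 6.03
      vertex 22.27 18.49 0.00
      vertex 0.00 18.49 0.00
    endloop
  endfacet
  facet normal -1.0000 0.0000 0.0000
    outer loop
      vertex 0.00 0.00 6.03
      vertex 0.00 18.49 0.00
      vertex 0.00 0.00 0.00
    endloop
  endfacet
  facet normal 1.0000 0.0000 0.0000
    outer loop
      vertex 22.27 0.00 0.00
      vertex 22.27 18.49 0.00
      vertex 22.27 0.00 6.03
    endloop
  endfacet
endsolid part

The G0 Z moves step by Δz≈0.86 mm. The G1 loops shrink linearly with z, so the solid tapers from its base footprint up to z≈6.03. Closing with a flat bottom cap and the tapered top and triangulating gives 8 facets — a wedge (ramp): 22.3 × 18.5 mm base, rising to 6.03 mm along the y=0 edge and sloping linearly to z=0 at y=18.5.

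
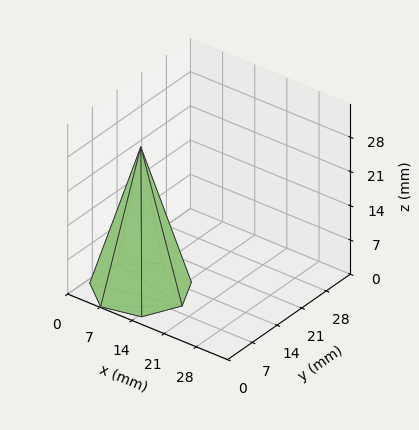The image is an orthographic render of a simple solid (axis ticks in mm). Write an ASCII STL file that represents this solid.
Reading the render: the shape is a regular 7-sided pyramid, base circumscribed radius ≈ 9 mm, apex at z ≈ 29 mm (dimensions read to the nearest mm from the axis ticks). For the STL, each face is triangulated and given an outward normal.

solid part
  facet normal 0.0000 0.0000 -1.0000
    outer loop
      vertex 7.00 17.77 0.00
      vertex 14.61 16.04 0.00
      vertex 18.00 9.00 0.00
    endloop
  endfacet
  facet normal 0.0000 0.0000 -1.0000
    outer loop
      vertex 0.89 12.90 0.00
      vertex 7.00 17.77 0.00
      vertex 18.00 9.00 0.00
    endloop
  endfacet
  facet normal 0.0000 0.0000 -1.0000
    outer loop
      vertex 0.89 5.10 0.00
      vertex 0.89 12.90 0.00
      vertex 18.00 9.00 0.00
    endloop
  endfacet
  facet normal 0.0000 0.0000 -1.0000
    outer loop
      vertex 7.00 0.23 0.00
      vertex 0.89 5.10 0.00
      vertex 18.00 9.00 0.00
    endloop
  endfacet
  facet normal 0.0000 0.0000 -1.0000
    outer loop
      vertex 14.61 1.96 0.00
      vertex 7.00 0.23 0.00
      vertex 18.00 9.00 0.00
    endloop
  endfacet
  facet normal 0.8677 0.4178 0.2693
    outer loop
      vertex 18.00 9.00 0.00
      vertex 14.61 16.04 0.00
      vertex 9.00 9.00 29.00
    endloop
  endfacet
  facet normal 0.2135 0.9391 0.2693
    outer loop
      vertex 14.61 16.04 0.00
      vertex 7.00 17.77 0.00
      vertex 9.00 9.00 29.00
    endloop
  endfacet
  facet normal -0.6003 0.7531 0.2692
    outer loop
      vertex 7.00 17.77 0.00
      vertex 0.89 12.90 0.00
      vertex 9.00 9.00 29.00
    endloop
  endfacet
  facet normal -0.9631 0.0000 0.2693
    outer loop
      vertex 0.89 12.90 0.00
      vertex 0.89 5.10 0.00
      vertex 9.00 9.00 29.00
    endloop
  endfacet
  facet normal -0.6003 -0.7531 0.2692
    outer loop
      vertex 0.89 5.10 0.00
      vertex 7.00 0.23 0.00
      vertex 9.00 9.00 29.00
    endloop
  endfacet
  facet normal 0.2135 -0.9391 0.2693
    outer loop
      vertex 7.00 0.23 0.00
      vertex 14.61 1.96 0.00
      vertex 9.00 9.00 29.00
    endloop
  endfacet
  facet normal 0.8677 -0.4178 0.2693
    outer loop
      vertex 14.61 1.96 0.00
      vertex 18.00 9.00 0.00
      vertex 9.00 9.00 29.00
    endloop
  endfacet
endsolid part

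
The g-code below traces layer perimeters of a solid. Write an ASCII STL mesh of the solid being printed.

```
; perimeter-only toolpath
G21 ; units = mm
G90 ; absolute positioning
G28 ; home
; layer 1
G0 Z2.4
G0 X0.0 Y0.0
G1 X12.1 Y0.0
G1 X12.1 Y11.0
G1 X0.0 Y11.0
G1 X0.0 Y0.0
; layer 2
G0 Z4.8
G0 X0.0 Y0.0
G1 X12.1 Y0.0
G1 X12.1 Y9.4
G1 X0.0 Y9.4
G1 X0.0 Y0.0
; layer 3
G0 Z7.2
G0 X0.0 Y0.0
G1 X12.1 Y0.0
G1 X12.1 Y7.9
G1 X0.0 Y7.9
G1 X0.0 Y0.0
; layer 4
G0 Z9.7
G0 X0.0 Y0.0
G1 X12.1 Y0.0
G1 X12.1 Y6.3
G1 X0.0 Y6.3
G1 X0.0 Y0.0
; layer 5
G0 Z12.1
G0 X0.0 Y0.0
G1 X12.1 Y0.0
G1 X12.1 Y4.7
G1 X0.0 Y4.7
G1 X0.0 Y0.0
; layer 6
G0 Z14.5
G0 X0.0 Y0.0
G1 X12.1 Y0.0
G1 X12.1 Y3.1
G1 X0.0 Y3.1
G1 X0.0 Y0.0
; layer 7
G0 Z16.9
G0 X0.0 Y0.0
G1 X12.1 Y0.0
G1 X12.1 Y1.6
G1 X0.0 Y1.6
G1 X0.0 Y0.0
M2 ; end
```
solid part
  facet normal 0.0000 0.0000 -1.0000
    outer loop
      vertex 12.1 12.6 0.0
      vertex 12.1 0.0 0.0
      vertex 0.0 0.0 0.0
    endloop
  endfacet
  facet normal 0.0000 0.0000 -1.0000
    outer loop
      vertex 0.0 12.6 0.0
      vertex 12.1 12.6 0.0
      vertex 0.0 0.0 0.0
    endloop
  endfacet
  facet normal 0.0000 -1.0000 0.0000
    outer loop
      vertex 0.0 0.0 0.0
      vertex 12.1 0.0 0.0
      vertex 12.1 0.0 19.3
    endloop
  endfacet
  facet normal 0.0000 -1.0000 0.0000
    outer loop
      vertex 0.0 0.0 0.0
      vertex 12.1 0.0 19.3
      vertex 0.0 0.0 19.3
    endloop
  endfacet
  facet normal 0.0000 0.8374 0.5467
    outer loop
      vertex 0.0 0.0 19.3
      vertex 12.1 0.0 19.3
      vertex 12.1 12.6 0.0
    endloop
  endfacet
  facet normal 0.0000 0.8374 0.5467
    outer loop
      vertex 0.0 0.0 19.3
      vertex 12.1 12.6 0.0
      vertex 0.0 12.6 0.0
    endloop
  endfacet
  facet normal -1.0000 0.0000 0.0000
    outer loop
      vertex 0.0 0.0 19.3
      vertex 0.0 12.6 0.0
      vertex 0.0 0.0 0.0
    endloop
  endfacet
  facet normal 1.0000 0.0000 0.0000
    outer loop
      vertex 12.1 0.0 0.0
      vertex 12.1 12.6 0.0
      vertex 12.1 0.0 19.3
    endloop
  endfacet
endsolid part

The G0 Z moves step by Δz≈2.4 mm. The G1 loops shrink linearly with z, so the solid tapers from its base footprint up to z≈19.3. Closing with a flat bottom cap and the tapered top and triangulating gives 8 facets — a wedge (ramp): 12.1 × 12.6 mm base, rising to 19.3 mm along the y=0 edge and sloping linearly to z=0 at y=12.6.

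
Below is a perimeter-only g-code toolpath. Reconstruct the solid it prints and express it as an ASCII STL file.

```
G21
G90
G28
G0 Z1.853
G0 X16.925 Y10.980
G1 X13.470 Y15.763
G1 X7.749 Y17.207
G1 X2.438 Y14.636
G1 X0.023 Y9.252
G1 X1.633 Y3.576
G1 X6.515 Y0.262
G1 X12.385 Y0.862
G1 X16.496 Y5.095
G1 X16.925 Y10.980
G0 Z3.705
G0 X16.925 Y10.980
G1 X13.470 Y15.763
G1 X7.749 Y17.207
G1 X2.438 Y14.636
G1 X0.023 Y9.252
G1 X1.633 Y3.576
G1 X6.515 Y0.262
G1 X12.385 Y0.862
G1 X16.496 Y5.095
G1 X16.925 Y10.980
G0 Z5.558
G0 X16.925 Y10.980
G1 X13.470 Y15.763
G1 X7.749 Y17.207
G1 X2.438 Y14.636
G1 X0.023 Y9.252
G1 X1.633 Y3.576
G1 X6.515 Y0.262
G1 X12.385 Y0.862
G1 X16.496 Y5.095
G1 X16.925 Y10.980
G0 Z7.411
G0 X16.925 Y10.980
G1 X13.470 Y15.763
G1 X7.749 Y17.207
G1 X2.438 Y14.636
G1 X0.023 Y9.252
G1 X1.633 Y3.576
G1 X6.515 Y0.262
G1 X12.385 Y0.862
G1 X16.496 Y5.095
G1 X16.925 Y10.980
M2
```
solid part
  facet normal 0.0000 0.0000 -1.0000
    outer loop
      vertex 7.749 17.207 0.000
      vertex 13.470 15.763 0.000
      vertex 16.925 10.980 0.000
    endloop
  endfacet
  facet normal 0.0000 0.0000 -1.0000
    outer loop
      vertex 2.438 14.636 0.000
      vertex 7.749 17.207 0.000
      vertex 16.925 10.980 0.000
    endloop
  endfacet
  facet normal 0.0000 0.0000 -1.0000
    outer loop
      vertex 0.023 9.252 0.000
      vertex 2.438 14.636 0.000
      vertex 16.925 10.980 0.000
    endloop
  endfacet
  facet normal 0.0000 0.0000 -1.0000
    outer loop
      vertex 1.633 3.576 0.000
      vertex 0.023 9.252 0.000
      vertex 16.925 10.980 0.000
    endloop
  endfacet
  facet normal 0.0000 0.0000 -1.0000
    outer loop
      vertex 6.515 0.262 0.000
      vertex 1.633 3.576 0.000
      vertex 16.925 10.980 0.000
    endloop
  endfacet
  facet normal 0.0000 0.0000 -1.0000
    outer loop
      vertex 12.385 0.862 0.000
      vertex 6.515 0.262 0.000
      vertex 16.925 10.980 0.000
    endloop
  endfacet
  facet normal 0.0000 0.0000 -1.0000
    outer loop
      vertex 16.496 5.095 0.000
      vertex 12.385 0.862 0.000
      vertex 16.925 10.980 0.000
    endloop
  endfacet
  facet normal 0.0000 0.0000 1.0000
    outer loop
      vertex 16.925 10.980 7.411
      vertex 13.470 15.763 7.411
      vertex 7.749 17.207 7.411
    endloop
  endfacet
  facet normal 0.0000 0.0000 1.0000
    outer loop
      vertex 16.925 10.980 7.411
      vertex 7.749 17.207 7.411
      vertex 2.438 14.636 7.411
    endloop
  endfacet
  facet normal 0.0000 0.0000 1.0000
    outer loop
      vertex 16.925 10.980 7.411
      vertex 2.438 14.636 7.411
      vertex 0.023 9.252 7.411
    endloop
  endfacet
  facet normal 0.0000 0.0000 1.0000
    outer loop
      vertex 16.925 10.980 7.411
      vertex 0.023 9.252 7.411
      vertex 1.633 3.576 7.411
    endloop
  endfacet
  facet normal 0.0000 0.0000 1.0000
    outer loop
      vertex 16.925 10.980 7.411
      vertex 1.633 3.576 7.411
      vertex 6.515 0.262 7.411
    endloop
  endfacet
  facet normal 0.0000 0.0000 1.0000
    outer loop
      vertex 16.925 10.980 7.411
      vertex 6.515 0.262 7.411
      vertex 12.385 0.862 7.411
    endloop
  endfacet
  facet normal 0.0000 0.0000 1.0000
    outer loop
      vertex 16.925 10.980 7.411
      vertex 12.385 0.862 7.411
      vertex 16.496 5.095 7.411
    endloop
  endfacet
  facet normal 0.8106 0.5856 0.0000
    outer loop
      vertex 16.925 10.980 0.000
      vertex 13.470 15.763 0.000
      vertex 13.470 15.763 7.411
    endloop
  endfacet
  facet normal 0.8106 0.5856 0.0000
    outer loop
      vertex 16.925 10.980 0.000
      vertex 13.470 15.763 7.411
      vertex 16.925 10.980 7.411
    endloop
  endfacet
  facet normal 0.2447 0.9696 0.0000
    outer loop
      vertex 13.470 15.763 0.000
      vertex 7.749 17.207 0.000
      vertex 7.749 17.207 7.411
    endloop
  endfacet
  facet normal 0.2447 0.9696 0.0000
    outer loop
      vertex 13.470 15.763 0.000
      vertex 7.749 17.207 7.411
      vertex 13.470 15.763 7.411
    endloop
  endfacet
  facet normal -0.4357 0.9001 0.0000
    outer loop
      vertex 7.749 17.207 0.000
      vertex 2.438 14.636 0.000
      vertex 2.438 14.636 7.411
    endloop
  endfacet
  facet normal -0.4357 0.9001 0.0000
    outer loop
      vertex 7.749 17.207 0.000
      vertex 2.438 14.636 7.411
      vertex 7.749 17.207 7.411
    endloop
  endfacet
  facet normal -0.9124 0.4093 0.0000
    outer loop
      vertex 2.438 14.636 0.000
      vertex 0.023 9.252 0.000
      vertex 0.023 9.252 7.411
    endloop
  endfacet
  facet normal -0.9124 0.4093 0.0000
    outer loop
      vertex 2.438 14.636 0.000
      vertex 0.023 9.252 7.411
      vertex 2.438 14.636 7.411
    endloop
  endfacet
  facet normal -0.9620 -0.2729 0.0000
    outer loop
      vertex 0.023 9.252 0.000
      vertex 1.633 3.576 0.000
      vertex 1.633 3.576 7.411
    endloop
  endfacet
  facet normal -0.9620 -0.2729 0.0000
    outer loop
      vertex 0.023 9.252 0.000
      vertex 1.633 3.576 7.411
      vertex 0.023 9.252 7.411
    endloop
  endfacet
  facet normal -0.5616 -0.8274 0.0000
    outer loop
      vertex 1.633 3.576 0.000
      vertex 6.515 0.262 0.000
      vertex 6.515 0.262 7.411
    endloop
  endfacet
  facet normal -0.5616 -0.8274 0.0000
    outer loop
      vertex 1.633 3.576 0.000
      vertex 6.515 0.262 7.411
      vertex 1.633 3.576 7.411
    endloop
  endfacet
  facet normal 0.1017 -0.9948 0.0000
    outer loop
      vertex 6.515 0.262 0.000
      vertex 12.385 0.862 0.000
      vertex 12.385 0.862 7.411
    endloop
  endfacet
  facet normal 0.1017 -0.9948 0.0000
    outer loop
      vertex 6.515 0.262 0.000
      vertex 12.385 0.862 7.411
      vertex 6.515 0.262 7.411
    endloop
  endfacet
  facet normal 0.7174 -0.6967 0.0000
    outer loop
      vertex 12.385 0.862 0.000
      vertex 16.496 5.095 0.000
      vertex 16.496 5.095 7.411
    endloop
  endfacet
  facet normal 0.7174 -0.6967 0.0000
    outer loop
      vertex 12.385 0.862 0.000
      vertex 16.496 5.095 7.411
      vertex 12.385 0.862 7.411
    endloop
  endfacet
  facet normal 0.9974 -0.0727 0.0000
    outer loop
      vertex 16.496 5.095 0.000
      vertex 16.925 10.980 0.000
      vertex 16.925 10.980 7.411
    endloop
  endfacet
  facet normal 0.9974 -0.0727 0.0000
    outer loop
      vertex 16.496 5.095 0.000
      vertex 16.925 10.980 7.411
      vertex 16.496 5.095 7.411
    endloop
  endfacet
endsolid part

The G0 Z moves step by Δz≈1.853 mm. Every layer's G1 loop is the same polygon, so the solid is a straight extrusion of it from z=0 to z≈7.41. Closing with flat bottom and top caps and triangulating gives 32 facets — a regular 9-sided prism (a cylinder approximated with 9 flat sides), circumscribed radius ≈ 8.63 mm, height ≈ 7.41 mm.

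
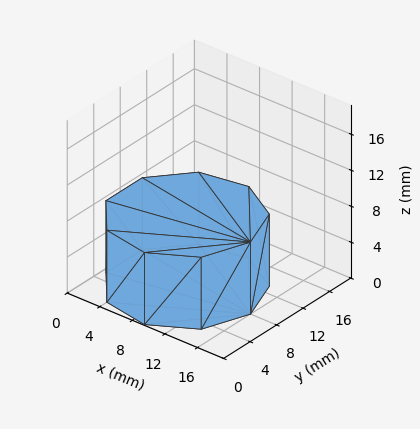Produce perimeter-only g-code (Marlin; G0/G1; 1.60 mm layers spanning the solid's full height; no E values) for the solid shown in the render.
Reading the render: the shape is a regular 9-sided prism (a cylinder approximated with 9 flat sides), circumscribed radius ≈ 8 mm, height ≈ 8 mm (dimensions read to the nearest mm from the axis ticks). For the g-code, the solid's height is divided into equal slices at the stated Δz and each level perimeter traced with G1 moves after a G0 lift.

; perimeter-only toolpath
G21 ; units = mm
G90 ; absolute positioning
G28 ; home
; layer 1
G0 Z1.60
G0 X16.00 Y8.00
G1 X14.13 Y13.14
G1 X9.39 Y15.88
G1 X4.00 Y14.93
G1 X0.48 Y10.74
G1 X0.48 Y5.26
G1 X4.00 Y1.07
G1 X9.39 Y0.12
G1 X14.13 Y2.86
G1 X16.00 Y8.00
; layer 2
G0 Z3.20
G0 X16.00 Y8.00
G1 X14.13 Y13.14
G1 X9.39 Y15.88
G1 X4.00 Y14.93
G1 X0.48 Y10.74
G1 X0.48 Y5.26
G1 X4.00 Y1.07
G1 X9.39 Y0.12
G1 X14.13 Y2.86
G1 X16.00 Y8.00
; layer 3
G0 Z4.80
G0 X16.00 Y8.00
G1 X14.13 Y13.14
G1 X9.39 Y15.88
G1 X4.00 Y14.93
G1 X0.48 Y10.74
G1 X0.48 Y5.26
G1 X4.00 Y1.07
G1 X9.39 Y0.12
G1 X14.13 Y2.86
G1 X16.00 Y8.00
; layer 4
G0 Z6.40
G0 X16.00 Y8.00
G1 X14.13 Y13.14
G1 X9.39 Y15.88
G1 X4.00 Y14.93
G1 X0.48 Y10.74
G1 X0.48 Y5.26
G1 X4.00 Y1.07
G1 X9.39 Y0.12
G1 X14.13 Y2.86
G1 X16.00 Y8.00
; layer 5
G0 Z8.00
G0 X16.00 Y8.00
G1 X14.13 Y13.14
G1 X9.39 Y15.88
G1 X4.00 Y14.93
G1 X0.48 Y10.74
G1 X0.48 Y5.26
G1 X4.00 Y1.07
G1 X9.39 Y0.12
G1 X14.13 Y2.86
G1 X16.00 Y8.00
M2 ; end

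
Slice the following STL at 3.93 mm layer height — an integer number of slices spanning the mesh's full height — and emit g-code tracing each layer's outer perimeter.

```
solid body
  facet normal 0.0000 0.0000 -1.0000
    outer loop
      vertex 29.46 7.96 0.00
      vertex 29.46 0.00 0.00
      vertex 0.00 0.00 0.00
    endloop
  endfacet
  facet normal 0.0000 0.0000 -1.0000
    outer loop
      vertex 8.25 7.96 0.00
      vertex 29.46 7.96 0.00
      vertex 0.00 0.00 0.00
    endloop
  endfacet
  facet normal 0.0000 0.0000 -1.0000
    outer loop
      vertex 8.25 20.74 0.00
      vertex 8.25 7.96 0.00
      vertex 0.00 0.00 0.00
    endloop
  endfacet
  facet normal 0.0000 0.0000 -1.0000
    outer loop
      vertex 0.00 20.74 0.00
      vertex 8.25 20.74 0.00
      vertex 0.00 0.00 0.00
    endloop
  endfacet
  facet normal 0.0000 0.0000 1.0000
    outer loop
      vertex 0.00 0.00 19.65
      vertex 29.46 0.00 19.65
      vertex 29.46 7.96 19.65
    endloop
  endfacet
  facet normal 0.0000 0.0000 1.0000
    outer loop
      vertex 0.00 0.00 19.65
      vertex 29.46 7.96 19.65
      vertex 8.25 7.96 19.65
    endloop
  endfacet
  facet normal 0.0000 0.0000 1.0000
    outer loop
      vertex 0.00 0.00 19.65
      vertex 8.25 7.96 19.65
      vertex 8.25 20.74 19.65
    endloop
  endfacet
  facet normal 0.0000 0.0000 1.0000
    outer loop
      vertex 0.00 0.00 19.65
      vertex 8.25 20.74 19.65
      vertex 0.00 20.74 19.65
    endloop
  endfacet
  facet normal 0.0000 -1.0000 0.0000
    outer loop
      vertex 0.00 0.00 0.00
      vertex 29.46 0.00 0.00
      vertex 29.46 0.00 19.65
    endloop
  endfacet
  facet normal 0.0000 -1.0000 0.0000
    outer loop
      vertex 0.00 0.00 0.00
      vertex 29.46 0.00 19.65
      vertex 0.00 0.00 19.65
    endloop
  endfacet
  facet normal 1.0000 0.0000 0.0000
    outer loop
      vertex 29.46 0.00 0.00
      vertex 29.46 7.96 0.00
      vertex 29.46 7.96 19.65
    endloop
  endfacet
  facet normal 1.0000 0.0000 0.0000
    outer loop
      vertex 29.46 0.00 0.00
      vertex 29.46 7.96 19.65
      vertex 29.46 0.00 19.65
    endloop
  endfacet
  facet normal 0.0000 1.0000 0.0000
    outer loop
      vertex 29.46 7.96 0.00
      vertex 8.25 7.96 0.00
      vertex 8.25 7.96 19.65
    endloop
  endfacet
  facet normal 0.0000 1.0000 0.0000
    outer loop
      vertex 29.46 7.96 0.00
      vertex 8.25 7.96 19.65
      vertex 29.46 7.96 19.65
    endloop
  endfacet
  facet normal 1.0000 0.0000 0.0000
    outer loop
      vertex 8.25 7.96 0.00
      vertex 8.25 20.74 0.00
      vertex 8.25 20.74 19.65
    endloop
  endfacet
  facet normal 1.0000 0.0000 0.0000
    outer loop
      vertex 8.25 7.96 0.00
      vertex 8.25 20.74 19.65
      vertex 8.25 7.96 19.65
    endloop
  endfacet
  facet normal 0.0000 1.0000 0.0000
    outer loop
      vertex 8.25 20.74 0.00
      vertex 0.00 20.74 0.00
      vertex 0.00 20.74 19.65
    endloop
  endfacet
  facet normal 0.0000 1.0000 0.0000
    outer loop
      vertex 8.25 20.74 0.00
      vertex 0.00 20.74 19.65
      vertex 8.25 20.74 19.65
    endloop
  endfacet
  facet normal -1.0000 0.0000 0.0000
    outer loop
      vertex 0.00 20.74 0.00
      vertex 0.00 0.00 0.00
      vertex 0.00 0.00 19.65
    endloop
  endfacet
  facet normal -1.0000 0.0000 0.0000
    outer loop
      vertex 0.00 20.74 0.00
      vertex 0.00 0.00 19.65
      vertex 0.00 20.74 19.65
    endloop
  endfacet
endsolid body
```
; perimeter-only toolpath
G21 ; units = mm
G90 ; absolute positioning
G28 ; home
; layer 1
G0 Z3.93
G0 X0.00 Y0.00
G1 X29.46 Y0.00
G1 X29.46 Y7.96
G1 X8.25 Y7.96
G1 X8.25 Y20.74
G1 X0.00 Y20.74
G1 X0.00 Y0.00
; layer 2
G0 Z7.86
G0 X0.00 Y0.00
G1 X29.46 Y0.00
G1 X29.46 Y7.96
G1 X8.25 Y7.96
G1 X8.25 Y20.74
G1 X0.00 Y20.74
G1 X0.00 Y0.00
; layer 3
G0 Z11.79
G0 X0.00 Y0.00
G1 X29.46 Y0.00
G1 X29.46 Y7.96
G1 X8.25 Y7.96
G1 X8.25 Y20.74
G1 X0.00 Y20.74
G1 X0.00 Y0.00
; layer 4
G0 Z15.72
G0 X0.00 Y0.00
G1 X29.46 Y0.00
G1 X29.46 Y7.96
G1 X8.25 Y7.96
G1 X8.25 Y20.74
G1 X0.00 Y20.74
G1 X0.00 Y0.00
; layer 5
G0 Z19.65
G0 X0.00 Y0.00
G1 X29.46 Y0.00
G1 X29.46 Y7.96
G1 X8.25 Y7.96
G1 X8.25 Y20.74
G1 X0.00 Y20.74
G1 X0.00 Y0.00
M2 ; end

The solid is an L-shaped prism: outer 29.5 × 20.7 mm, arm thicknesses ≈ 7.96 mm (horizontal) and 8.25 mm (vertical), extruded 19.6 mm in z. Slicing at Δz = 3.93 mm — 5 equal slices spanning the solid's height, so layer i sits at z = i·h/5 — gives 5 non-empty perimeters. Each is a 6-segment closed polygon; G0 lifts to the layer z and rapids to the start vertex, then G1 traces the edges.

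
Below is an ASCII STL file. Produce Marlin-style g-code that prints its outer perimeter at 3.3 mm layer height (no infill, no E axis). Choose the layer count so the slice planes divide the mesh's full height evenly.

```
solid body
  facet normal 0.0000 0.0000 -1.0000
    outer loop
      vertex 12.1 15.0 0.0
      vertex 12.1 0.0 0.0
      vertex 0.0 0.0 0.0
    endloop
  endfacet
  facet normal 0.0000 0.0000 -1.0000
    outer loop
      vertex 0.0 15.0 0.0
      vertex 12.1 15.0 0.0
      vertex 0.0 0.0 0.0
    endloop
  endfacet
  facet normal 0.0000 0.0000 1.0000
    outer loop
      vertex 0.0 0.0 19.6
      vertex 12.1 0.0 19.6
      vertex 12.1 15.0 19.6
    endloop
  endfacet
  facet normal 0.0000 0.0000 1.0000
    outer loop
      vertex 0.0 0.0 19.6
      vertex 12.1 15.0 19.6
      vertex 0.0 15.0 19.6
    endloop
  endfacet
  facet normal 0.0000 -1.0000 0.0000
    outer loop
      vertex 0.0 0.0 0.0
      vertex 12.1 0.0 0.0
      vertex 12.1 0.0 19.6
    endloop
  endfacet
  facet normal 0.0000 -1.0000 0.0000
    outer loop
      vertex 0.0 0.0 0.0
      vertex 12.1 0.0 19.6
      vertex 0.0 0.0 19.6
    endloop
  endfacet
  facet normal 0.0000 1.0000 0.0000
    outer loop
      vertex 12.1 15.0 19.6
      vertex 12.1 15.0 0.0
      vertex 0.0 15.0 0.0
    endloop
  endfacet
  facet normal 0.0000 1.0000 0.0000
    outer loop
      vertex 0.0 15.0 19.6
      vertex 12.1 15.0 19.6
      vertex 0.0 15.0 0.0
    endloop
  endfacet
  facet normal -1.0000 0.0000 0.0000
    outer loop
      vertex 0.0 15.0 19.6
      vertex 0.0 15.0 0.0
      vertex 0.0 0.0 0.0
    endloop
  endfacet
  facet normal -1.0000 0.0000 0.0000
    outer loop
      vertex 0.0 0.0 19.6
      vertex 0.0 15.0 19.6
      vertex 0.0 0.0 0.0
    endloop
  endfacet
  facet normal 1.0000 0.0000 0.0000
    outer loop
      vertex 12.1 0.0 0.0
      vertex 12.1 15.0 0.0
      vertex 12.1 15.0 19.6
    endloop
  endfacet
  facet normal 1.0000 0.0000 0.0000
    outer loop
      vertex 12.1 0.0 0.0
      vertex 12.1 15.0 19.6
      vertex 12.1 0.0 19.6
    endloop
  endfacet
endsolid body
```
; perimeter-only toolpath
G21 ; units = mm
G90 ; absolute positioning
G28 ; home
; layer 1
G0 Z3.3
G0 X0.0 Y0.0
G1 X12.1 Y0.0
G1 X12.1 Y15.0
G1 X0.0 Y15.0
G1 X0.0 Y0.0
; layer 2
G0 Z6.5
G0 X0.0 Y0.0
G1 X12.1 Y0.0
G1 X12.1 Y15.0
G1 X0.0 Y15.0
G1 X0.0 Y0.0
; layer 3
G0 Z9.8
G0 X0.0 Y0.0
G1 X12.1 Y0.0
G1 X12.1 Y15.0
G1 X0.0 Y15.0
G1 X0.0 Y0.0
; layer 4
G0 Z13.1
G0 X0.0 Y0.0
G1 X12.1 Y0.0
G1 X12.1 Y15.0
G1 X0.0 Y15.0
G1 X0.0 Y0.0
; layer 5
G0 Z16.3
G0 X0.0 Y0.0
G1 X12.1 Y0.0
G1 X12.1 Y15.0
G1 X0.0 Y15.0
G1 X0.0 Y0.0
; layer 6
G0 Z19.6
G0 X0.0 Y0.0
G1 X12.1 Y0.0
G1 X12.1 Y15.0
G1 X0.0 Y15.0
G1 X0.0 Y0.0
M2 ; end

The solid is a rectangular box, roughly 12.1 × 15 mm footprint and 19.6 mm tall. Slicing at Δz = 3.3 mm — 6 equal slices spanning the solid's height, so layer i sits at z = i·h/6 — gives 6 non-empty perimeters. Each is a 4-segment closed polygon; G0 lifts to the layer z and rapids to the start vertex, then G1 traces the edges.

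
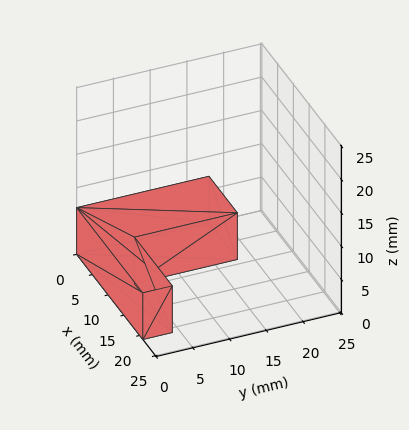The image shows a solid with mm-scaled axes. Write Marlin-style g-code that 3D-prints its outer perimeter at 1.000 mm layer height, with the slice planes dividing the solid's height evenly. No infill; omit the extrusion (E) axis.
Reading the render: the shape is an L-shaped prism: outer 21 × 18 mm, arm thicknesses ≈ 4 mm (horizontal) and 9 mm (vertical), extruded 7 mm in z (dimensions read to the nearest mm from the axis ticks). For the g-code, the solid's height is divided into equal slices at the stated Δz and each level perimeter traced with G1 moves after a G0 lift.

; perimeter-only toolpath
G21 ; units = mm
G90 ; absolute positioning
G28 ; home
; layer 1
G0 Z1.000
G0 X0.000 Y0.000
G1 X21.000 Y0.000
G1 X21.000 Y4.000
G1 X9.000 Y4.000
G1 X9.000 Y18.000
G1 X0.000 Y18.000
G1 X0.000 Y0.000
; layer 2
G0 Z2.000
G0 X0.000 Y0.000
G1 X21.000 Y0.000
G1 X21.000 Y4.000
G1 X9.000 Y4.000
G1 X9.000 Y18.000
G1 X0.000 Y18.000
G1 X0.000 Y0.000
; layer 3
G0 Z3.000
G0 X0.000 Y0.000
G1 X21.000 Y0.000
G1 X21.000 Y4.000
G1 X9.000 Y4.000
G1 X9.000 Y18.000
G1 X0.000 Y18.000
G1 X0.000 Y0.000
; layer 4
G0 Z4.000
G0 X0.000 Y0.000
G1 X21.000 Y0.000
G1 X21.000 Y4.000
G1 X9.000 Y4.000
G1 X9.000 Y18.000
G1 X0.000 Y18.000
G1 X0.000 Y0.000
; layer 5
G0 Z5.000
G0 X0.000 Y0.000
G1 X21.000 Y0.000
G1 X21.000 Y4.000
G1 X9.000 Y4.000
G1 X9.000 Y18.000
G1 X0.000 Y18.000
G1 X0.000 Y0.000
; layer 6
G0 Z6.000
G0 X0.000 Y0.000
G1 X21.000 Y0.000
G1 X21.000 Y4.000
G1 X9.000 Y4.000
G1 X9.000 Y18.000
G1 X0.000 Y18.000
G1 X0.000 Y0.000
; layer 7
G0 Z7.000
G0 X0.000 Y0.000
G1 X21.000 Y0.000
G1 X21.000 Y4.000
G1 X9.000 Y4.000
G1 X9.000 Y18.000
G1 X0.000 Y18.000
G1 X0.000 Y0.000
M2 ; end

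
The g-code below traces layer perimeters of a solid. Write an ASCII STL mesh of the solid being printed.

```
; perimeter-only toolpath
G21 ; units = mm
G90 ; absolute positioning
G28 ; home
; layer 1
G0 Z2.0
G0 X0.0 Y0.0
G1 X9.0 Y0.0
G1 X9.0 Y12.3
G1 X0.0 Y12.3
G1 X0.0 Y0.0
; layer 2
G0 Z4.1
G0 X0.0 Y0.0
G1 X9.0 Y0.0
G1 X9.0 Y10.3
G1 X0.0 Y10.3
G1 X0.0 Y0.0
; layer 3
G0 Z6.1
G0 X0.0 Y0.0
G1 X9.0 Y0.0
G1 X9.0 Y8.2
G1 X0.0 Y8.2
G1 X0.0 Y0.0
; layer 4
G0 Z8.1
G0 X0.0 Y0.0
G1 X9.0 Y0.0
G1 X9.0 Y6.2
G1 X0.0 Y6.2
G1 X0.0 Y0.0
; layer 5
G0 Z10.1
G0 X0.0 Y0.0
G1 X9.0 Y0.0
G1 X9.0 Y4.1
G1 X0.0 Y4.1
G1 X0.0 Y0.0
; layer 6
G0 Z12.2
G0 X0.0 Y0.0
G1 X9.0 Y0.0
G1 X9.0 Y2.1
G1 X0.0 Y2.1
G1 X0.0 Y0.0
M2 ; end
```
solid part
  facet normal 0.0000 0.0000 -1.0000
    outer loop
      vertex 9.0 14.4 0.0
      vertex 9.0 0.0 0.0
      vertex 0.0 0.0 0.0
    endloop
  endfacet
  facet normal 0.0000 0.0000 -1.0000
    outer loop
      vertex 0.0 14.4 0.0
      vertex 9.0 14.4 0.0
      vertex 0.0 0.0 0.0
    endloop
  endfacet
  facet normal 0.0000 -1.0000 0.0000
    outer loop
      vertex 0.0 0.0 0.0
      vertex 9.0 0.0 0.0
      vertex 9.0 0.0 14.2
    endloop
  endfacet
  facet normal 0.0000 -1.0000 0.0000
    outer loop
      vertex 0.0 0.0 0.0
      vertex 9.0 0.0 14.2
      vertex 0.0 0.0 14.2
    endloop
  endfacet
  facet normal 0.0000 0.7021 0.7120
    outer loop
      vertex 0.0 0.0 14.2
      vertex 9.0 0.0 14.2
      vertex 9.0 14.4 0.0
    endloop
  endfacet
  facet normal 0.0000 0.7021 0.7120
    outer loop
      vertex 0.0 0.0 14.2
      vertex 9.0 14.4 0.0
      vertex 0.0 14.4 0.0
    endloop
  endfacet
  facet normal -1.0000 0.0000 0.0000
    outer loop
      vertex 0.0 0.0 14.2
      vertex 0.0 14.4 0.0
      vertex 0.0 0.0 0.0
    endloop
  endfacet
  facet normal 1.0000 0.0000 0.0000
    outer loop
      vertex 9.0 0.0 0.0
      vertex 9.0 14.4 0.0
      vertex 9.0 0.0 14.2
    endloop
  endfacet
endsolid part

The G0 Z moves step by Δz≈2.0 mm. The G1 loops shrink linearly with z, so the solid tapers from its base footprint up to z≈14.2. Closing with a flat bottom cap and the tapered top and triangulating gives 8 facets — a wedge (ramp): 9 × 14.4 mm base, rising to 14.2 mm along the y=0 edge and sloping linearly to z=0 at y=14.4.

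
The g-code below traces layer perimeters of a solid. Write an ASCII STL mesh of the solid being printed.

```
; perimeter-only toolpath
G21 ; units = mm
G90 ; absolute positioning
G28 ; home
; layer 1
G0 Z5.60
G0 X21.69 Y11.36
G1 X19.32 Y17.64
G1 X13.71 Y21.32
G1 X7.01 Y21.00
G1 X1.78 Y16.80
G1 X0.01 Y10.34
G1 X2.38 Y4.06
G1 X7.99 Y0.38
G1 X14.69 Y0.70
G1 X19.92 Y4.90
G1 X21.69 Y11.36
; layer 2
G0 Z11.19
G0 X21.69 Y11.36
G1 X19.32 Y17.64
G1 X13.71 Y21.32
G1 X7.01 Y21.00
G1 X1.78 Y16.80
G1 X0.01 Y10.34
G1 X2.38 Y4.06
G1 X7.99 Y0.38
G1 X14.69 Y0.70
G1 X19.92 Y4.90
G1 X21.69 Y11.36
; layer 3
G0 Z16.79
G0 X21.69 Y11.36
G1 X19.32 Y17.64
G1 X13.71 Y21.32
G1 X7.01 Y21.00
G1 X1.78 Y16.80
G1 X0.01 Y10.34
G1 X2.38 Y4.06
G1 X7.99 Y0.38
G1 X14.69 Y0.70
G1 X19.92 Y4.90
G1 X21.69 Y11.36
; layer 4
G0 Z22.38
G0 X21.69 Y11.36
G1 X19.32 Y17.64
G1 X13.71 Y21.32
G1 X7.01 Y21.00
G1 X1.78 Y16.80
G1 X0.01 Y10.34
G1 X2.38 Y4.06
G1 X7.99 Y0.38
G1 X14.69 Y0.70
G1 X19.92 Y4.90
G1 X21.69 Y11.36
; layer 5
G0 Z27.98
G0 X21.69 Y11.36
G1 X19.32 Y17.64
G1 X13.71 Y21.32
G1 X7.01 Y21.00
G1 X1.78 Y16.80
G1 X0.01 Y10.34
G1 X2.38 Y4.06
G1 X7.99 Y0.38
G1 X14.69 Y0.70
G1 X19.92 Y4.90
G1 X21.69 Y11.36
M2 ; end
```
solid part
  facet normal 0.0000 0.0000 -1.0000
    outer loop
      vertex 13.71 21.32 0.00
      vertex 19.32 17.64 0.00
      vertex 21.69 11.36 0.00
    endloop
  endfacet
  facet normal 0.0000 0.0000 -1.0000
    outer loop
      vertex 7.01 21.00 0.00
      vertex 13.71 21.32 0.00
      vertex 21.69 11.36 0.00
    endloop
  endfacet
  facet normal 0.0000 0.0000 -1.0000
    outer loop
      vertex 1.78 16.80 0.00
      vertex 7.01 21.00 0.00
      vertex 21.69 11.36 0.00
    endloop
  endfacet
  facet normal 0.0000 0.0000 -1.0000
    outer loop
      vertex 0.01 10.34 0.00
      vertex 1.78 16.80 0.00
      vertex 21.69 11.36 0.00
    endloop
  endfacet
  facet normal 0.0000 0.0000 -1.0000
    outer loop
      vertex 2.38 4.06 0.00
      vertex 0.01 10.34 0.00
      vertex 21.69 11.36 0.00
    endloop
  endfacet
  facet normal 0.0000 0.0000 -1.0000
    outer loop
      vertex 7.99 0.38 0.00
      vertex 2.38 4.06 0.00
      vertex 21.69 11.36 0.00
    endloop
  endfacet
  facet normal 0.0000 0.0000 -1.0000
    outer loop
      vertex 14.69 0.70 0.00
      vertex 7.99 0.38 0.00
      vertex 21.69 11.36 0.00
    endloop
  endfacet
  facet normal 0.0000 0.0000 -1.0000
    outer loop
      vertex 19.92 4.90 0.00
      vertex 14.69 0.70 0.00
      vertex 21.69 11.36 0.00
    endloop
  endfacet
  facet normal 0.0000 0.0000 1.0000
    outer loop
      vertex 21.69 11.36 27.98
      vertex 19.32 17.64 27.98
      vertex 13.71 21.32 27.98
    endloop
  endfacet
  facet normal 0.0000 0.0000 1.0000
    outer loop
      vertex 21.69 11.36 27.98
      vertex 13.71 21.32 27.98
      vertex 7.01 21.00 27.98
    endloop
  endfacet
  facet normal 0.0000 0.0000 1.0000
    outer loop
      vertex 21.69 11.36 27.98
      vertex 7.01 21.00 27.98
      vertex 1.78 16.80 27.98
    endloop
  endfacet
  facet normal 0.0000 0.0000 1.0000
    outer loop
      vertex 21.69 11.36 27.98
      vertex 1.78 16.80 27.98
      vertex 0.01 10.34 27.98
    endloop
  endfacet
  facet normal 0.0000 0.0000 1.0000
    outer loop
      vertex 21.69 11.36 27.98
      vertex 0.01 10.34 27.98
      vertex 2.38 4.06 27.98
    endloop
  endfacet
  facet normal 0.0000 0.0000 1.0000
    outer loop
      vertex 21.69 11.36 27.98
      vertex 2.38 4.06 27.98
      vertex 7.99 0.38 27.98
    endloop
  endfacet
  facet normal 0.0000 0.0000 1.0000
    outer loop
      vertex 21.69 11.36 27.98
      vertex 7.99 0.38 27.98
      vertex 14.69 0.70 27.98
    endloop
  endfacet
  facet normal 0.0000 0.0000 1.0000
    outer loop
      vertex 21.69 11.36 27.98
      vertex 14.69 0.70 27.98
      vertex 19.92 4.90 27.98
    endloop
  endfacet
  facet normal 0.9356 0.3531 0.0000
    outer loop
      vertex 21.69 11.36 0.00
      vertex 19.32 17.64 0.00
      vertex 19.32 17.64 27.98
    endloop
  endfacet
  facet normal 0.9356 0.3531 0.0000
    outer loop
      vertex 21.69 11.36 0.00
      vertex 19.32 17.64 27.98
      vertex 21.69 11.36 27.98
    endloop
  endfacet
  facet normal 0.5485 0.8362 0.0000
    outer loop
      vertex 19.32 17.64 0.00
      vertex 13.71 21.32 0.00
      vertex 13.71 21.32 27.98
    endloop
  endfacet
  facet normal 0.5485 0.8362 0.0000
    outer loop
      vertex 19.32 17.64 0.00
      vertex 13.71 21.32 27.98
      vertex 19.32 17.64 27.98
    endloop
  endfacet
  facet normal -0.0477 0.9989 0.0000
    outer loop
      vertex 13.71 21.32 0.00
      vertex 7.01 21.00 0.00
      vertex 7.01 21.00 27.98
    endloop
  endfacet
  facet normal -0.0477 0.9989 0.0000
    outer loop
      vertex 13.71 21.32 0.00
      vertex 7.01 21.00 27.98
      vertex 13.71 21.32 27.98
    endloop
  endfacet
  facet normal -0.6261 0.7797 0.0000
    outer loop
      vertex 7.01 21.00 0.00
      vertex 1.78 16.80 0.00
      vertex 1.78 16.80 27.98
    endloop
  endfacet
  facet normal -0.6261 0.7797 0.0000
    outer loop
      vertex 7.01 21.00 0.00
      vertex 1.78 16.80 27.98
      vertex 7.01 21.00 27.98
    endloop
  endfacet
  facet normal -0.9645 0.2643 0.0000
    outer loop
      vertex 1.78 16.80 0.00
      vertex 0.01 10.34 0.00
      vertex 0.01 10.34 27.98
    endloop
  endfacet
  facet normal -0.9645 0.2643 0.0000
    outer loop
      vertex 1.78 16.80 0.00
      vertex 0.01 10.34 27.98
      vertex 1.78 16.80 27.98
    endloop
  endfacet
  facet normal -0.9356 -0.3531 0.0000
    outer loop
      vertex 0.01 10.34 0.00
      vertex 2.38 4.06 0.00
      vertex 2.38 4.06 27.98
    endloop
  endfacet
  facet normal -0.9356 -0.3531 0.0000
    outer loop
      vertex 0.01 10.34 0.00
      vertex 2.38 4.06 27.98
      vertex 0.01 10.34 27.98
    endloop
  endfacet
  facet normal -0.5485 -0.8362 0.0000
    outer loop
      vertex 2.38 4.06 0.00
      vertex 7.99 0.38 0.00
      vertex 7.99 0.38 27.98
    endloop
  endfacet
  facet normal -0.5485 -0.8362 0.0000
    outer loop
      vertex 2.38 4.06 0.00
      vertex 7.99 0.38 27.98
      vertex 2.38 4.06 27.98
    endloop
  endfacet
  facet normal 0.0477 -0.9989 0.0000
    outer loop
      vertex 7.99 0.38 0.00
      vertex 14.69 0.70 0.00
      vertex 14.69 0.70 27.98
    endloop
  endfacet
  facet normal 0.0477 -0.9989 0.0000
    outer loop
      vertex 7.99 0.38 0.00
      vertex 14.69 0.70 27.98
      vertex 7.99 0.38 27.98
    endloop
  endfacet
  facet normal 0.6261 -0.7797 0.0000
    outer loop
      vertex 14.69 0.70 0.00
      vertex 19.92 4.90 0.00
      vertex 19.92 4.90 27.98
    endloop
  endfacet
  facet normal 0.6261 -0.7797 0.0000
    outer loop
      vertex 14.69 0.70 0.00
      vertex 19.92 4.90 27.98
      vertex 14.69 0.70 27.98
    endloop
  endfacet
  facet normal 0.9645 -0.2643 0.0000
    outer loop
      vertex 19.92 4.90 0.00
      vertex 21.69 11.36 0.00
      vertex 21.69 11.36 27.98
    endloop
  endfacet
  facet normal 0.9645 -0.2643 0.0000
    outer loop
      vertex 19.92 4.90 0.00
      vertex 21.69 11.36 27.98
      vertex 19.92 4.90 27.98
    endloop
  endfacet
endsolid part

The G0 Z moves step by Δz≈5.60 mm. Every layer's G1 loop is the same polygon, so the solid is a straight extrusion of it from z=0 to z≈28. Closing with flat bottom and top caps and triangulating gives 36 facets — a regular 10-sided prism (a cylinder approximated with 10 flat sides), circumscribed radius ≈ 10.8 mm, height ≈ 28 mm.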